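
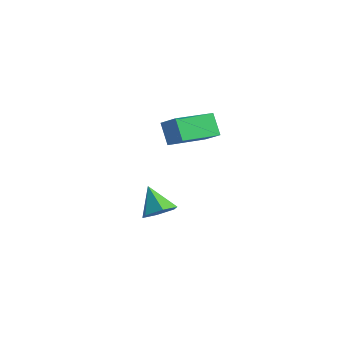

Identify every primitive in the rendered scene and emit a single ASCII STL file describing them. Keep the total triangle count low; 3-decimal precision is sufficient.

solid 
facet normal 0.644 -0.081 -0.761
outer loop
vertex -1.227 -1.454 -3.421
vertex -1.796 -2.026 -3.841
vertex -1.859 -1.131 -3.99
endloop
endfacet
facet normal 0.009 0.874 0.486
outer loop
vertex -1.227 -1.454 -3.421
vertex -1.859 -1.131 -3.99
vertex -2.844 -1.894 -2.599
endloop
endfacet
facet normal 0.642 -0.082 -0.762
outer loop
vertex -1.859 -1.131 -3.99
vertex -1.796 -2.026 -3.841
vertex -2.429 -1.704 -4.409
endloop
endfacet
facet normal -0.677 0.731 -0.079
outer loop
vertex -1.859 -1.131 -3.99
vertex -2.429 -1.704 -4.409
vertex -2.844 -1.894 -2.599
endloop
endfacet
facet normal 0.642 -0.082 -0.762
outer loop
vertex -2.429 -1.704 -4.409
vertex -1.796 -2.026 -3.841
vertex -2.366 -2.599 -4.26
endloop
endfacet
facet normal -0.967 -0.107 -0.233
outer loop
vertex -2.429 -1.704 -4.409
vertex -2.366 -2.599 -4.26
vertex -2.844 -1.894 -2.599
endloop
endfacet
facet normal 0.643 -0.082 -0.762
outer loop
vertex -2.366 -2.599 -4.26
vertex -1.796 -2.026 -3.841
vertex -1.733 -2.922 -3.691
endloop
endfacet
facet normal -0.569 -0.803 0.177
outer loop
vertex -2.366 -2.599 -4.26
vertex -1.733 -2.922 -3.691
vertex -2.844 -1.894 -2.599
endloop
endfacet
facet normal 0.643 -0.082 -0.762
outer loop
vertex -1.733 -2.922 -3.691
vertex -1.796 -2.026 -3.841
vertex -1.163 -2.349 -3.272
endloop
endfacet
facet normal 0.118 -0.660 0.742
outer loop
vertex -1.733 -2.922 -3.691
vertex -1.163 -2.349 -3.272
vertex -2.844 -1.894 -2.599
endloop
endfacet
facet normal 0.643 -0.081 -0.761
outer loop
vertex -1.163 -2.349 -3.272
vertex -1.796 -2.026 -3.841
vertex -1.227 -1.454 -3.421
endloop
endfacet
facet normal 0.407 0.178 0.896
outer loop
vertex -1.163 -2.349 -3.272
vertex -1.227 -1.454 -3.421
vertex -2.844 -1.894 -2.599
endloop
endfacet
facet normal -0.834 -0.038 -0.550
outer loop
vertex -0.95 -2.637 2.537
vertex -0.863 -0.537 2.258
vertex -0.241 -2.808 1.473
endloop
endfacet
facet normal -0.041 -0.990 0.132
outer loop
vertex 0.743 -2.763 2.122
vertex -0.95 -2.637 2.537
vertex -0.241 -2.808 1.473
endloop
endfacet
facet normal -0.834 -0.038 -0.550
outer loop
vertex -0.241 -2.808 1.473
vertex -0.863 -0.537 2.258
vertex -0.154 -0.708 1.194
endloop
endfacet
facet normal 0.550 -0.132 -0.825
outer loop
vertex -0.154 -0.708 1.194
vertex 0.743 -2.763 2.122
vertex -0.241 -2.808 1.473
endloop
endfacet
facet normal -0.550 0.132 0.825
outer loop
vertex -0.95 -2.637 2.537
vertex 0.121 -0.492 2.907
vertex -0.863 -0.537 2.258
endloop
endfacet
facet normal -0.041 -0.990 0.132
outer loop
vertex 0.034 -2.592 3.186
vertex -0.95 -2.637 2.537
vertex 0.743 -2.763 2.122
endloop
endfacet
facet normal -0.550 0.132 0.825
outer loop
vertex 0.034 -2.592 3.186
vertex 0.121 -0.492 2.907
vertex -0.95 -2.637 2.537
endloop
endfacet
facet normal 0.041 0.990 -0.132
outer loop
vertex -0.863 -0.537 2.258
vertex 0.121 -0.492 2.907
vertex -0.154 -0.708 1.194
endloop
endfacet
facet normal 0.550 -0.132 -0.825
outer loop
vertex 0.83 -0.663 1.843
vertex 0.743 -2.763 2.122
vertex -0.154 -0.708 1.194
endloop
endfacet
facet normal 0.041 0.990 -0.132
outer loop
vertex -0.154 -0.708 1.194
vertex 0.121 -0.492 2.907
vertex 0.83 -0.663 1.843
endloop
endfacet
facet normal 0.834 0.038 0.550
outer loop
vertex 0.83 -0.663 1.843
vertex 0.034 -2.592 3.186
vertex 0.743 -2.763 2.122
endloop
endfacet
facet normal 0.834 0.038 0.550
outer loop
vertex 0.121 -0.492 2.907
vertex 0.034 -2.592 3.186
vertex 0.83 -0.663 1.843
endloop
endfacet

endsolid


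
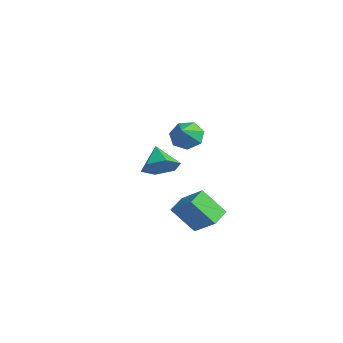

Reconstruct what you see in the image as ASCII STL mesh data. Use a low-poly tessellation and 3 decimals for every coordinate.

solid 
facet normal -0.483 -0.463 0.743
outer loop
vertex 3.632 -0.191 -1.788
vertex 3.139 0.764 -1.513
vertex 2.365 -0.544 -2.833
endloop
endfacet
facet normal 0.444 -0.861 -0.248
outer loop
vertex 3.221 0.276 -4.147
vertex 3.632 -0.191 -1.788
vertex 2.365 -0.544 -2.833
endloop
endfacet
facet normal -0.483 -0.463 0.743
outer loop
vertex 2.365 -0.544 -2.833
vertex 3.139 0.764 -1.513
vertex 1.872 0.411 -2.558
endloop
endfacet
facet normal -0.754 -0.210 -0.622
outer loop
vertex 1.872 0.411 -2.558
vertex 3.221 0.276 -4.147
vertex 2.365 -0.544 -2.833
endloop
endfacet
facet normal 0.754 0.210 0.622
outer loop
vertex 3.632 -0.191 -1.788
vertex 3.995 1.584 -2.827
vertex 3.139 0.764 -1.513
endloop
endfacet
facet normal 0.444 -0.861 -0.248
outer loop
vertex 4.488 0.629 -3.102
vertex 3.632 -0.191 -1.788
vertex 3.221 0.276 -4.147
endloop
endfacet
facet normal 0.754 0.210 0.622
outer loop
vertex 4.488 0.629 -3.102
vertex 3.995 1.584 -2.827
vertex 3.632 -0.191 -1.788
endloop
endfacet
facet normal -0.444 0.861 0.248
outer loop
vertex 3.139 0.764 -1.513
vertex 3.995 1.584 -2.827
vertex 1.872 0.411 -2.558
endloop
endfacet
facet normal -0.754 -0.210 -0.622
outer loop
vertex 2.728 1.231 -3.872
vertex 3.221 0.276 -4.147
vertex 1.872 0.411 -2.558
endloop
endfacet
facet normal -0.444 0.861 0.248
outer loop
vertex 1.872 0.411 -2.558
vertex 3.995 1.584 -2.827
vertex 2.728 1.231 -3.872
endloop
endfacet
facet normal 0.483 0.463 -0.743
outer loop
vertex 2.728 1.231 -3.872
vertex 4.488 0.629 -3.102
vertex 3.221 0.276 -4.147
endloop
endfacet
facet normal 0.483 0.463 -0.743
outer loop
vertex 3.995 1.584 -2.827
vertex 4.488 0.629 -3.102
vertex 2.728 1.231 -3.872
endloop
endfacet
facet normal -0.512 0.568 -0.645
outer loop
vertex -2.165 4.112 -1.552
vertex -2.971 3.749 -1.232
vertex -2.509 4.509 -0.929
endloop
endfacet
facet normal 0.906 0.266 0.330
outer loop
vertex -2.165 4.112 -1.552
vertex -2.509 4.509 -0.929
vertex -2.269 2.971 -0.348
endloop
endfacet
facet normal -0.512 0.568 -0.645
outer loop
vertex -2.509 4.509 -0.929
vertex -2.971 3.749 -1.232
vertex -3.201 4.335 -0.533
endloop
endfacet
facet normal 0.386 0.378 0.841
outer loop
vertex -2.509 4.509 -0.929
vertex -3.201 4.335 -0.533
vertex -2.269 2.971 -0.348
endloop
endfacet
facet normal -0.512 0.568 -0.644
outer loop
vertex -3.201 4.335 -0.533
vertex -2.971 3.749 -1.232
vertex -3.719 3.719 -0.664
endloop
endfacet
facet normal -0.223 -0.020 0.975
outer loop
vertex -3.201 4.335 -0.533
vertex -3.719 3.719 -0.664
vertex -2.269 2.971 -0.348
endloop
endfacet
facet normal -0.512 0.567 -0.645
outer loop
vertex -3.719 3.719 -0.664
vertex -2.971 3.749 -1.232
vertex -3.674 3.125 -1.222
endloop
endfacet
facet normal -0.460 -0.626 0.629
outer loop
vertex -3.719 3.719 -0.664
vertex -3.674 3.125 -1.222
vertex -2.269 2.971 -0.348
endloop
endfacet
facet normal -0.512 0.567 -0.645
outer loop
vertex -3.674 3.125 -1.222
vertex -2.971 3.749 -1.232
vertex -3.099 3.002 -1.787
endloop
endfacet
facet normal -0.148 -0.987 0.064
outer loop
vertex -3.674 3.125 -1.222
vertex -3.099 3.002 -1.787
vertex -2.269 2.971 -0.348
endloop
endfacet
facet normal -0.512 0.567 -0.645
outer loop
vertex -3.099 3.002 -1.787
vertex -2.971 3.749 -1.232
vertex -2.428 3.44 -1.934
endloop
endfacet
facet normal 0.477 -0.829 -0.293
outer loop
vertex -3.099 3.002 -1.787
vertex -2.428 3.44 -1.934
vertex -2.269 2.971 -0.348
endloop
endfacet
facet normal -0.512 0.567 -0.645
outer loop
vertex -2.428 3.44 -1.934
vertex -2.971 3.749 -1.232
vertex -2.165 4.112 -1.552
endloop
endfacet
facet normal 0.947 -0.271 -0.175
outer loop
vertex -2.428 3.44 -1.934
vertex -2.165 4.112 -1.552
vertex -2.269 2.971 -0.348
endloop
endfacet
facet normal 0.752 -0.263 -0.604
outer loop
vertex 3.918 -1.709 1.597
vertex 3.32 -1.665 0.834
vertex 3.816 -0.878 1.108
endloop
endfacet
facet normal 0.174 0.515 0.839
outer loop
vertex 3.918 -1.709 1.597
vertex 3.816 -0.878 1.108
vertex 2.26 -1.295 1.686
endloop
endfacet
facet normal 0.752 -0.263 -0.604
outer loop
vertex 3.816 -0.878 1.108
vertex 3.32 -1.665 0.834
vertex 3.218 -0.834 0.345
endloop
endfacet
facet normal -0.184 0.962 0.200
outer loop
vertex 3.816 -0.878 1.108
vertex 3.218 -0.834 0.345
vertex 2.26 -1.295 1.686
endloop
endfacet
facet normal 0.753 -0.263 -0.604
outer loop
vertex 3.218 -0.834 0.345
vertex 3.32 -1.665 0.834
vertex 2.723 -1.622 0.071
endloop
endfacet
facet normal -0.743 0.582 -0.331
outer loop
vertex 3.218 -0.834 0.345
vertex 2.723 -1.622 0.071
vertex 2.26 -1.295 1.686
endloop
endfacet
facet normal 0.753 -0.263 -0.604
outer loop
vertex 2.723 -1.622 0.071
vertex 3.32 -1.665 0.834
vertex 2.825 -2.453 0.56
endloop
endfacet
facet normal -0.944 -0.246 -0.221
outer loop
vertex 2.723 -1.622 0.071
vertex 2.825 -2.453 0.56
vertex 2.26 -1.295 1.686
endloop
endfacet
facet normal 0.752 -0.263 -0.604
outer loop
vertex 2.825 -2.453 0.56
vertex 3.32 -1.665 0.834
vertex 3.422 -2.497 1.323
endloop
endfacet
facet normal -0.586 -0.693 0.419
outer loop
vertex 2.825 -2.453 0.56
vertex 3.422 -2.497 1.323
vertex 2.26 -1.295 1.686
endloop
endfacet
facet normal 0.752 -0.263 -0.604
outer loop
vertex 3.422 -2.497 1.323
vertex 3.32 -1.665 0.834
vertex 3.918 -1.709 1.597
endloop
endfacet
facet normal -0.027 -0.313 0.949
outer loop
vertex 3.422 -2.497 1.323
vertex 3.918 -1.709 1.597
vertex 2.26 -1.295 1.686
endloop
endfacet

endsolid


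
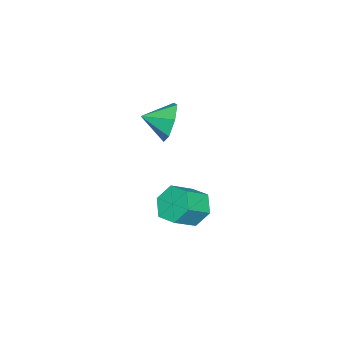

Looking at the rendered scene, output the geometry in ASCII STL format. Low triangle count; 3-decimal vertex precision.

solid 
facet normal -0.759 0.355 -0.546
outer loop
vertex -3.367 3.173 -2.611
vertex -3.7 3.673 -1.824
vertex -3.055 4.098 -2.444
endloop
endfacet
facet normal 0.570 -0.044 -0.820
outer loop
vertex -3.367 3.173 -2.611
vertex -3.055 4.098 -2.444
vertex -2.328 2.687 -1.863
endloop
endfacet
facet normal 0.569 -0.045 -0.821
outer loop
vertex -2.328 2.687 -1.863
vertex -3.055 4.098 -2.444
vertex -2.015 3.611 -1.696
endloop
endfacet
facet normal 0.759 -0.356 0.546
outer loop
vertex -2.328 2.687 -1.863
vertex -2.015 3.611 -1.696
vertex -2.66 3.187 -1.076
endloop
endfacet
facet normal -0.759 0.355 -0.546
outer loop
vertex -3.055 4.098 -2.444
vertex -3.7 3.673 -1.824
vertex -3.387 4.598 -1.657
endloop
endfacet
facet normal 0.558 0.786 -0.264
outer loop
vertex -3.055 4.098 -2.444
vertex -3.387 4.598 -1.657
vertex -2.015 3.611 -1.696
endloop
endfacet
facet normal 0.558 0.787 -0.263
outer loop
vertex -2.015 3.611 -1.696
vertex -3.387 4.598 -1.657
vertex -2.348 4.111 -0.909
endloop
endfacet
facet normal 0.759 -0.355 0.546
outer loop
vertex -2.015 3.611 -1.696
vertex -2.348 4.111 -0.909
vertex -2.66 3.187 -1.076
endloop
endfacet
facet normal -0.759 0.355 -0.546
outer loop
vertex -3.387 4.598 -1.657
vertex -3.7 3.673 -1.824
vertex -4.032 4.173 -1.037
endloop
endfacet
facet normal -0.012 0.830 0.557
outer loop
vertex -3.387 4.598 -1.657
vertex -4.032 4.173 -1.037
vertex -2.348 4.111 -0.909
endloop
endfacet
facet normal -0.012 0.831 0.556
outer loop
vertex -2.348 4.111 -0.909
vertex -4.032 4.173 -1.037
vertex -2.993 3.687 -0.289
endloop
endfacet
facet normal 0.759 -0.355 0.546
outer loop
vertex -2.348 4.111 -0.909
vertex -2.993 3.687 -0.289
vertex -2.66 3.187 -1.076
endloop
endfacet
facet normal -0.759 0.356 -0.546
outer loop
vertex -4.032 4.173 -1.037
vertex -3.7 3.673 -1.824
vertex -4.345 3.249 -1.204
endloop
endfacet
facet normal -0.570 0.045 0.821
outer loop
vertex -4.032 4.173 -1.037
vertex -4.345 3.249 -1.204
vertex -2.993 3.687 -0.289
endloop
endfacet
facet normal -0.570 0.044 0.821
outer loop
vertex -2.993 3.687 -0.289
vertex -4.345 3.249 -1.204
vertex -3.305 2.762 -0.456
endloop
endfacet
facet normal 0.759 -0.355 0.546
outer loop
vertex -2.993 3.687 -0.289
vertex -3.305 2.762 -0.456
vertex -2.66 3.187 -1.076
endloop
endfacet
facet normal -0.759 0.355 -0.546
outer loop
vertex -4.345 3.249 -1.204
vertex -3.7 3.673 -1.824
vertex -4.012 2.749 -1.991
endloop
endfacet
facet normal -0.558 -0.787 0.264
outer loop
vertex -4.345 3.249 -1.204
vertex -4.012 2.749 -1.991
vertex -3.305 2.762 -0.456
endloop
endfacet
facet normal -0.559 -0.786 0.264
outer loop
vertex -3.305 2.762 -0.456
vertex -4.012 2.749 -1.991
vertex -2.973 2.262 -1.243
endloop
endfacet
facet normal 0.759 -0.355 0.546
outer loop
vertex -3.305 2.762 -0.456
vertex -2.973 2.262 -1.243
vertex -2.66 3.187 -1.076
endloop
endfacet
facet normal -0.759 0.355 -0.546
outer loop
vertex -4.012 2.749 -1.991
vertex -3.7 3.673 -1.824
vertex -3.367 3.173 -2.611
endloop
endfacet
facet normal 0.011 -0.831 -0.556
outer loop
vertex -4.012 2.749 -1.991
vertex -3.367 3.173 -2.611
vertex -2.973 2.262 -1.243
endloop
endfacet
facet normal 0.012 -0.831 -0.557
outer loop
vertex -2.973 2.262 -1.243
vertex -3.367 3.173 -2.611
vertex -2.328 2.687 -1.863
endloop
endfacet
facet normal 0.759 -0.355 0.546
outer loop
vertex -2.973 2.262 -1.243
vertex -2.328 2.687 -1.863
vertex -2.66 3.187 -1.076
endloop
endfacet
facet normal -0.460 0.841 -0.285
outer loop
vertex -2.935 2.625 2.548
vertex -3.513 2.614 3.449
vertex -2.563 3.074 3.271
endloop
endfacet
facet normal 0.909 -0.313 -0.273
outer loop
vertex -2.935 2.625 2.548
vertex -2.563 3.074 3.271
vertex -2.927 1.546 3.811
endloop
endfacet
facet normal -0.460 0.840 -0.286
outer loop
vertex -2.563 3.074 3.271
vertex -3.513 2.614 3.449
vertex -2.907 3.177 4.128
endloop
endfacet
facet normal 0.921 -0.085 0.380
outer loop
vertex -2.563 3.074 3.271
vertex -2.907 3.177 4.128
vertex -2.927 1.546 3.811
endloop
endfacet
facet normal -0.462 0.840 -0.285
outer loop
vertex -2.907 3.177 4.128
vertex -3.513 2.614 3.449
vertex -3.706 2.855 4.473
endloop
endfacet
facet normal 0.449 -0.176 0.876
outer loop
vertex -2.907 3.177 4.128
vertex -3.706 2.855 4.473
vertex -2.927 1.546 3.811
endloop
endfacet
facet normal -0.461 0.840 -0.285
outer loop
vertex -3.706 2.855 4.473
vertex -3.513 2.614 3.449
vertex -4.36 2.352 4.047
endloop
endfacet
facet normal -0.152 -0.516 0.843
outer loop
vertex -3.706 2.855 4.473
vertex -4.36 2.352 4.047
vertex -2.927 1.546 3.811
endloop
endfacet
facet normal -0.461 0.840 -0.285
outer loop
vertex -4.36 2.352 4.047
vertex -3.513 2.614 3.449
vertex -4.376 2.046 3.171
endloop
endfacet
facet normal -0.428 -0.851 0.305
outer loop
vertex -4.36 2.352 4.047
vertex -4.376 2.046 3.171
vertex -2.927 1.546 3.811
endloop
endfacet
facet normal -0.461 0.840 -0.286
outer loop
vertex -4.376 2.046 3.171
vertex -3.513 2.614 3.449
vertex -3.741 2.167 2.504
endloop
endfacet
facet normal -0.173 -0.927 -0.333
outer loop
vertex -4.376 2.046 3.171
vertex -3.741 2.167 2.504
vertex -2.927 1.546 3.811
endloop
endfacet
facet normal -0.462 0.840 -0.286
outer loop
vertex -3.741 2.167 2.504
vertex -3.513 2.614 3.449
vertex -2.935 2.625 2.548
endloop
endfacet
facet normal 0.423 -0.688 -0.590
outer loop
vertex -3.741 2.167 2.504
vertex -2.935 2.625 2.548
vertex -2.927 1.546 3.811
endloop
endfacet

endsolid


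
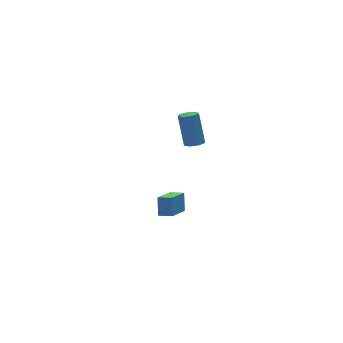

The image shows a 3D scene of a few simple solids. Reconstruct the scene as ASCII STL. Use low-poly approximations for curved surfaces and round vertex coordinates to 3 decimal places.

solid 
facet normal -0.015 -0.411 -0.912
outer loop
vertex 0.414 2.616 2.307
vertex -0.155 2.477 2.379
vertex 0.077 2.97 2.153
endloop
endfacet
facet normal 0.753 0.596 -0.279
outer loop
vertex 0.414 2.616 2.307
vertex 0.077 2.97 2.153
vertex 0.443 3.443 4.15
endloop
endfacet
facet normal 0.754 0.594 -0.279
outer loop
vertex 0.443 3.443 4.15
vertex 0.077 2.97 2.153
vertex 0.107 3.797 3.996
endloop
endfacet
facet normal 0.013 0.409 0.912
outer loop
vertex 0.443 3.443 4.15
vertex 0.107 3.797 3.996
vertex -0.125 3.303 4.221
endloop
endfacet
facet normal -0.016 -0.410 -0.912
outer loop
vertex 0.077 2.97 2.153
vertex -0.155 2.477 2.379
vertex -0.434 2.952 2.17
endloop
endfacet
facet normal -0.046 0.912 -0.408
outer loop
vertex 0.077 2.97 2.153
vertex -0.434 2.952 2.17
vertex 0.107 3.797 3.996
endloop
endfacet
facet normal -0.045 0.912 -0.409
outer loop
vertex 0.107 3.797 3.996
vertex -0.434 2.952 2.17
vertex -0.405 3.779 4.012
endloop
endfacet
facet normal 0.014 0.409 0.912
outer loop
vertex 0.107 3.797 3.996
vertex -0.405 3.779 4.012
vertex -0.125 3.303 4.221
endloop
endfacet
facet normal -0.013 -0.409 -0.912
outer loop
vertex -0.434 2.952 2.17
vertex -0.155 2.477 2.379
vertex -0.735 2.576 2.343
endloop
endfacet
facet normal -0.809 0.541 -0.230
outer loop
vertex -0.434 2.952 2.17
vertex -0.735 2.576 2.343
vertex -0.405 3.779 4.012
endloop
endfacet
facet normal -0.809 0.541 -0.230
outer loop
vertex -0.405 3.779 4.012
vertex -0.735 2.576 2.343
vertex -0.706 3.403 4.186
endloop
endfacet
facet normal 0.016 0.410 0.912
outer loop
vertex -0.405 3.779 4.012
vertex -0.706 3.403 4.186
vertex -0.125 3.303 4.221
endloop
endfacet
facet normal -0.013 -0.409 -0.913
outer loop
vertex -0.735 2.576 2.343
vertex -0.155 2.477 2.379
vertex -0.599 2.125 2.543
endloop
endfacet
facet normal -0.964 -0.237 0.121
outer loop
vertex -0.735 2.576 2.343
vertex -0.599 2.125 2.543
vertex -0.706 3.403 4.186
endloop
endfacet
facet normal -0.964 -0.237 0.121
outer loop
vertex -0.706 3.403 4.186
vertex -0.599 2.125 2.543
vertex -0.57 2.952 4.386
endloop
endfacet
facet normal 0.015 0.409 0.912
outer loop
vertex -0.706 3.403 4.186
vertex -0.57 2.952 4.386
vertex -0.125 3.303 4.221
endloop
endfacet
facet normal -0.012 -0.409 -0.912
outer loop
vertex -0.599 2.125 2.543
vertex -0.155 2.477 2.379
vertex -0.128 1.939 2.62
endloop
endfacet
facet normal -0.393 -0.837 0.382
outer loop
vertex -0.599 2.125 2.543
vertex -0.128 1.939 2.62
vertex -0.57 2.952 4.386
endloop
endfacet
facet normal -0.392 -0.837 0.382
outer loop
vertex -0.57 2.952 4.386
vertex -0.128 1.939 2.62
vertex -0.099 2.766 4.462
endloop
endfacet
facet normal 0.015 0.410 0.912
outer loop
vertex -0.57 2.952 4.386
vertex -0.099 2.766 4.462
vertex -0.125 3.303 4.221
endloop
endfacet
facet normal -0.016 -0.409 -0.912
outer loop
vertex -0.128 1.939 2.62
vertex -0.155 2.477 2.379
vertex 0.323 2.157 2.514
endloop
endfacet
facet normal 0.473 -0.806 0.355
outer loop
vertex -0.128 1.939 2.62
vertex 0.323 2.157 2.514
vertex -0.099 2.766 4.462
endloop
endfacet
facet normal 0.473 -0.807 0.355
outer loop
vertex -0.099 2.766 4.462
vertex 0.323 2.157 2.514
vertex 0.352 2.984 4.357
endloop
endfacet
facet normal 0.014 0.410 0.912
outer loop
vertex -0.099 2.766 4.462
vertex 0.352 2.984 4.357
vertex -0.125 3.303 4.221
endloop
endfacet
facet normal -0.016 -0.408 -0.913
outer loop
vertex 0.323 2.157 2.514
vertex -0.155 2.477 2.379
vertex 0.414 2.616 2.307
endloop
endfacet
facet normal 0.984 -0.168 0.060
outer loop
vertex 0.323 2.157 2.514
vertex 0.414 2.616 2.307
vertex 0.352 2.984 4.357
endloop
endfacet
facet normal 0.984 -0.168 0.060
outer loop
vertex 0.352 2.984 4.357
vertex 0.414 2.616 2.307
vertex 0.443 3.443 4.15
endloop
endfacet
facet normal 0.013 0.409 0.912
outer loop
vertex 0.352 2.984 4.357
vertex 0.443 3.443 4.15
vertex -0.125 3.303 4.221
endloop
endfacet
facet normal -0.656 -0.593 0.466
outer loop
vertex -1.069 3.389 -2.593
vertex -1.688 3.949 -2.752
vertex -1.31 2.82 -3.657
endloop
endfacet
facet normal 0.729 -0.659 0.187
outer loop
vertex 0.028 4.031 -4.608
vertex -1.069 3.389 -2.593
vertex -1.31 2.82 -3.657
endloop
endfacet
facet normal -0.656 -0.593 0.466
outer loop
vertex -1.31 2.82 -3.657
vertex -1.688 3.949 -2.752
vertex -1.93 3.381 -3.816
endloop
endfacet
facet normal -0.196 -0.462 -0.865
outer loop
vertex -1.93 3.381 -3.816
vertex 0.028 4.031 -4.608
vertex -1.31 2.82 -3.657
endloop
endfacet
facet normal 0.196 0.462 0.865
outer loop
vertex -1.069 3.389 -2.593
vertex -0.35 5.16 -3.703
vertex -1.688 3.949 -2.752
endloop
endfacet
facet normal 0.728 -0.659 0.186
outer loop
vertex 0.27 4.599 -3.544
vertex -1.069 3.389 -2.593
vertex 0.028 4.031 -4.608
endloop
endfacet
facet normal 0.196 0.462 0.865
outer loop
vertex 0.27 4.599 -3.544
vertex -0.35 5.16 -3.703
vertex -1.069 3.389 -2.593
endloop
endfacet
facet normal -0.729 0.659 -0.186
outer loop
vertex -1.688 3.949 -2.752
vertex -0.35 5.16 -3.703
vertex -1.93 3.381 -3.816
endloop
endfacet
facet normal -0.196 -0.462 -0.865
outer loop
vertex -0.591 4.591 -4.767
vertex 0.028 4.031 -4.608
vertex -1.93 3.381 -3.816
endloop
endfacet
facet normal -0.729 0.659 -0.187
outer loop
vertex -1.93 3.381 -3.816
vertex -0.35 5.16 -3.703
vertex -0.591 4.591 -4.767
endloop
endfacet
facet normal 0.656 0.593 -0.466
outer loop
vertex -0.591 4.591 -4.767
vertex 0.27 4.599 -3.544
vertex 0.028 4.031 -4.608
endloop
endfacet
facet normal 0.656 0.593 -0.466
outer loop
vertex -0.35 5.16 -3.703
vertex 0.27 4.599 -3.544
vertex -0.591 4.591 -4.767
endloop
endfacet

endsolid


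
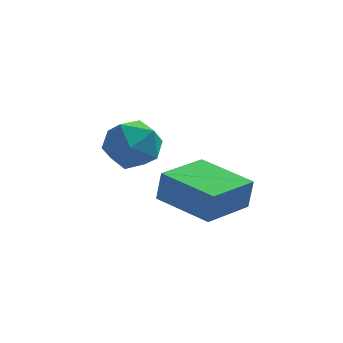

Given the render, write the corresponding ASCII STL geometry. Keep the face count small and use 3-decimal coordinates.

solid 
facet normal -0.410 0.478 0.777
outer loop
vertex -4.15 -0.232 -2.143
vertex -3.658 -0.998 -1.412
vertex -3.087 -0.025 -1.709
endloop
endfacet
facet normal -0.279 0.930 0.240
outer loop
vertex -4.15 -0.232 -2.143
vertex -3.087 -0.025 -1.709
vertex -3.312 0.197 -2.833
endloop
endfacet
facet normal -0.633 0.698 -0.335
outer loop
vertex -4.15 -0.232 -2.143
vertex -3.312 0.197 -2.833
vertex -4.023 -0.639 -3.23
endloop
endfacet
facet normal -0.983 0.103 -0.153
outer loop
vertex -4.15 -0.232 -2.143
vertex -4.023 -0.639 -3.23
vertex -4.237 -1.377 -2.352
endloop
endfacet
facet normal -0.845 -0.033 0.534
outer loop
vertex -4.15 -0.232 -2.143
vertex -4.237 -1.377 -2.352
vertex -3.658 -0.998 -1.412
endloop
endfacet
facet normal 0.419 0.903 0.095
outer loop
vertex -3.312 0.197 -2.833
vertex -3.087 -0.025 -1.709
vertex -2.303 -0.303 -2.528
endloop
endfacet
facet normal 0.207 0.172 0.963
outer loop
vertex -3.087 -0.025 -1.709
vertex -3.658 -0.998 -1.412
vertex -2.517 -1.041 -1.65
endloop
endfacet
facet normal -0.497 -0.655 0.570
outer loop
vertex -3.658 -0.998 -1.412
vertex -4.237 -1.377 -2.352
vertex -3.228 -1.877 -2.047
endloop
endfacet
facet normal -0.720 -0.435 -0.541
outer loop
vertex -4.237 -1.377 -2.352
vertex -4.023 -0.639 -3.23
vertex -3.453 -1.655 -3.171
endloop
endfacet
facet normal -0.154 0.528 -0.835
outer loop
vertex -4.023 -0.639 -3.23
vertex -3.312 0.197 -2.833
vertex -2.882 -0.682 -3.468
endloop
endfacet
facet normal 0.983 -0.103 0.153
outer loop
vertex -2.39 -1.448 -2.737
vertex -2.303 -0.303 -2.528
vertex -2.517 -1.041 -1.65
endloop
endfacet
facet normal 0.633 -0.698 0.335
outer loop
vertex -2.39 -1.448 -2.737
vertex -2.517 -1.041 -1.65
vertex -3.228 -1.877 -2.047
endloop
endfacet
facet normal 0.279 -0.930 -0.240
outer loop
vertex -2.39 -1.448 -2.737
vertex -3.228 -1.877 -2.047
vertex -3.453 -1.655 -3.171
endloop
endfacet
facet normal 0.410 -0.478 -0.777
outer loop
vertex -2.39 -1.448 -2.737
vertex -3.453 -1.655 -3.171
vertex -2.882 -0.682 -3.468
endloop
endfacet
facet normal 0.845 0.033 -0.534
outer loop
vertex -2.39 -1.448 -2.737
vertex -2.882 -0.682 -3.468
vertex -2.303 -0.303 -2.528
endloop
endfacet
facet normal 0.720 0.435 0.541
outer loop
vertex -2.517 -1.041 -1.65
vertex -2.303 -0.303 -2.528
vertex -3.087 -0.025 -1.709
endloop
endfacet
facet normal 0.154 -0.528 0.835
outer loop
vertex -3.228 -1.877 -2.047
vertex -2.517 -1.041 -1.65
vertex -3.658 -0.998 -1.412
endloop
endfacet
facet normal -0.419 -0.903 -0.095
outer loop
vertex -3.453 -1.655 -3.171
vertex -3.228 -1.877 -2.047
vertex -4.237 -1.377 -2.352
endloop
endfacet
facet normal -0.207 -0.172 -0.963
outer loop
vertex -2.882 -0.682 -3.468
vertex -3.453 -1.655 -3.171
vertex -4.023 -0.639 -3.23
endloop
endfacet
facet normal 0.497 0.655 -0.570
outer loop
vertex -2.303 -0.303 -2.528
vertex -2.882 -0.682 -3.468
vertex -3.312 0.197 -2.833
endloop
endfacet
facet normal -0.789 0.607 0.096
outer loop
vertex -2.063 -3.897 -2.05
vertex -0.865 -2.308 -2.251
vertex -2.222 -3.922 -3.199
endloop
endfacet
facet normal -0.599 -0.794 0.100
outer loop
vertex -0.495 -5.252 -3.409
vertex -2.063 -3.897 -2.05
vertex -2.222 -3.922 -3.199
endloop
endfacet
facet normal -0.789 0.607 0.096
outer loop
vertex -2.222 -3.922 -3.199
vertex -0.865 -2.308 -2.251
vertex -1.024 -2.333 -3.4
endloop
endfacet
facet normal -0.137 -0.022 -0.990
outer loop
vertex -1.024 -2.333 -3.4
vertex -0.495 -5.252 -3.409
vertex -2.222 -3.922 -3.199
endloop
endfacet
facet normal 0.137 0.022 0.990
outer loop
vertex -2.063 -3.897 -2.05
vertex 0.862 -3.638 -2.461
vertex -0.865 -2.308 -2.251
endloop
endfacet
facet normal -0.599 -0.794 0.100
outer loop
vertex -0.336 -5.227 -2.26
vertex -2.063 -3.897 -2.05
vertex -0.495 -5.252 -3.409
endloop
endfacet
facet normal 0.137 0.022 0.990
outer loop
vertex -0.336 -5.227 -2.26
vertex 0.862 -3.638 -2.461
vertex -2.063 -3.897 -2.05
endloop
endfacet
facet normal 0.599 0.794 -0.100
outer loop
vertex -0.865 -2.308 -2.251
vertex 0.862 -3.638 -2.461
vertex -1.024 -2.333 -3.4
endloop
endfacet
facet normal -0.137 -0.022 -0.990
outer loop
vertex 0.703 -3.663 -3.61
vertex -0.495 -5.252 -3.409
vertex -1.024 -2.333 -3.4
endloop
endfacet
facet normal 0.599 0.794 -0.100
outer loop
vertex -1.024 -2.333 -3.4
vertex 0.862 -3.638 -2.461
vertex 0.703 -3.663 -3.61
endloop
endfacet
facet normal 0.789 -0.607 -0.096
outer loop
vertex 0.703 -3.663 -3.61
vertex -0.336 -5.227 -2.26
vertex -0.495 -5.252 -3.409
endloop
endfacet
facet normal 0.789 -0.607 -0.096
outer loop
vertex 0.862 -3.638 -2.461
vertex -0.336 -5.227 -2.26
vertex 0.703 -3.663 -3.61
endloop
endfacet

endsolid


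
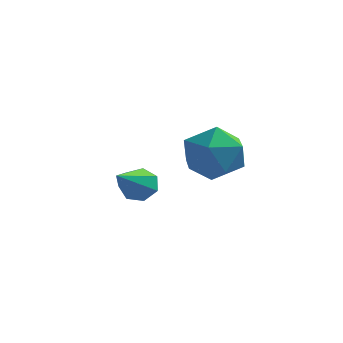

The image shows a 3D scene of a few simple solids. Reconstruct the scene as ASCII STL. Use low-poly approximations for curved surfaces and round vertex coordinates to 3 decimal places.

solid 
facet normal -0.060 0.998 0.016
outer loop
vertex 2.733 2.352 2.756
vertex 2.237 2.307 3.682
vertex 3.286 2.371 3.65
endloop
endfacet
facet normal 0.521 0.784 -0.339
outer loop
vertex 2.733 2.352 2.756
vertex 3.286 2.371 3.65
vertex 3.622 1.796 2.836
endloop
endfacet
facet normal 0.308 0.367 -0.878
outer loop
vertex 2.733 2.352 2.756
vertex 3.622 1.796 2.836
vertex 2.78 1.376 2.365
endloop
endfacet
facet normal -0.404 0.323 -0.856
outer loop
vertex 2.733 2.352 2.756
vertex 2.78 1.376 2.365
vertex 1.924 1.693 2.889
endloop
endfacet
facet normal -0.631 0.714 -0.303
outer loop
vertex 2.733 2.352 2.756
vertex 1.924 1.693 2.889
vertex 2.237 2.307 3.682
endloop
endfacet
facet normal 0.916 0.388 0.104
outer loop
vertex 3.622 1.796 2.836
vertex 3.286 2.371 3.65
vertex 3.676 1.407 3.811
endloop
endfacet
facet normal -0.024 0.735 0.678
outer loop
vertex 3.286 2.371 3.65
vertex 2.237 2.307 3.682
vertex 2.82 1.724 4.335
endloop
endfacet
facet normal -0.948 0.274 0.162
outer loop
vertex 2.237 2.307 3.682
vertex 1.924 1.693 2.889
vertex 1.978 1.304 3.864
endloop
endfacet
facet normal -0.580 -0.357 -0.732
outer loop
vertex 1.924 1.693 2.889
vertex 2.78 1.376 2.365
vertex 2.314 0.729 3.05
endloop
endfacet
facet normal 0.573 -0.287 -0.768
outer loop
vertex 2.78 1.376 2.365
vertex 3.622 1.796 2.836
vertex 3.363 0.793 3.018
endloop
endfacet
facet normal 0.404 -0.323 0.856
outer loop
vertex 2.867 0.748 3.944
vertex 3.676 1.407 3.811
vertex 2.82 1.724 4.335
endloop
endfacet
facet normal -0.308 -0.367 0.878
outer loop
vertex 2.867 0.748 3.944
vertex 2.82 1.724 4.335
vertex 1.978 1.304 3.864
endloop
endfacet
facet normal -0.521 -0.784 0.339
outer loop
vertex 2.867 0.748 3.944
vertex 1.978 1.304 3.864
vertex 2.314 0.729 3.05
endloop
endfacet
facet normal 0.060 -0.998 -0.016
outer loop
vertex 2.867 0.748 3.944
vertex 2.314 0.729 3.05
vertex 3.363 0.793 3.018
endloop
endfacet
facet normal 0.631 -0.714 0.303
outer loop
vertex 2.867 0.748 3.944
vertex 3.363 0.793 3.018
vertex 3.676 1.407 3.811
endloop
endfacet
facet normal 0.580 0.357 0.732
outer loop
vertex 2.82 1.724 4.335
vertex 3.676 1.407 3.811
vertex 3.286 2.371 3.65
endloop
endfacet
facet normal -0.573 0.287 0.768
outer loop
vertex 1.978 1.304 3.864
vertex 2.82 1.724 4.335
vertex 2.237 2.307 3.682
endloop
endfacet
facet normal -0.916 -0.388 -0.104
outer loop
vertex 2.314 0.729 3.05
vertex 1.978 1.304 3.864
vertex 1.924 1.693 2.889
endloop
endfacet
facet normal 0.024 -0.735 -0.678
outer loop
vertex 3.363 0.793 3.018
vertex 2.314 0.729 3.05
vertex 2.78 1.376 2.365
endloop
endfacet
facet normal 0.948 -0.274 -0.162
outer loop
vertex 3.676 1.407 3.811
vertex 3.363 0.793 3.018
vertex 3.622 1.796 2.836
endloop
endfacet
facet normal 0.045 0.823 -0.567
outer loop
vertex -0.093 5.069 0.335
vertex -0.62 4.854 -0.019
vertex -0.614 5.234 0.533
endloop
endfacet
facet normal 0.412 0.251 0.876
outer loop
vertex -0.093 5.069 0.335
vertex -0.614 5.234 0.533
vertex -0.72 3.086 1.199
endloop
endfacet
facet normal 0.047 0.823 -0.567
outer loop
vertex -0.614 5.234 0.533
vertex -0.62 4.854 -0.019
vertex -1.14 5.114 0.315
endloop
endfacet
facet normal -0.422 0.287 0.860
outer loop
vertex -0.614 5.234 0.533
vertex -1.14 5.114 0.315
vertex -0.72 3.086 1.199
endloop
endfacet
facet normal 0.047 0.822 -0.567
outer loop
vertex -1.14 5.114 0.315
vertex -0.62 4.854 -0.019
vertex -1.274 4.798 -0.154
endloop
endfacet
facet normal -0.948 -0.061 0.312
outer loop
vertex -1.14 5.114 0.315
vertex -1.274 4.798 -0.154
vertex -0.72 3.086 1.199
endloop
endfacet
facet normal 0.046 0.823 -0.566
outer loop
vertex -1.274 4.798 -0.154
vertex -0.62 4.854 -0.019
vertex -0.916 4.525 -0.522
endloop
endfacet
facet normal -0.770 -0.530 -0.356
outer loop
vertex -1.274 4.798 -0.154
vertex -0.916 4.525 -0.522
vertex -0.72 3.086 1.199
endloop
endfacet
facet normal 0.046 0.823 -0.566
outer loop
vertex -0.916 4.525 -0.522
vertex -0.62 4.854 -0.019
vertex -0.335 4.5 -0.511
endloop
endfacet
facet normal -0.021 -0.768 -0.640
outer loop
vertex -0.916 4.525 -0.522
vertex -0.335 4.5 -0.511
vertex -0.72 3.086 1.199
endloop
endfacet
facet normal 0.046 0.823 -0.566
outer loop
vertex -0.335 4.5 -0.511
vertex -0.62 4.854 -0.019
vertex 0.031 4.742 -0.129
endloop
endfacet
facet normal 0.734 -0.595 -0.327
outer loop
vertex -0.335 4.5 -0.511
vertex 0.031 4.742 -0.129
vertex -0.72 3.086 1.199
endloop
endfacet
facet normal 0.046 0.822 -0.567
outer loop
vertex 0.031 4.742 -0.129
vertex -0.62 4.854 -0.019
vertex -0.093 5.069 0.335
endloop
endfacet
facet normal 0.927 -0.142 0.348
outer loop
vertex 0.031 4.742 -0.129
vertex -0.093 5.069 0.335
vertex -0.72 3.086 1.199
endloop
endfacet

endsolid


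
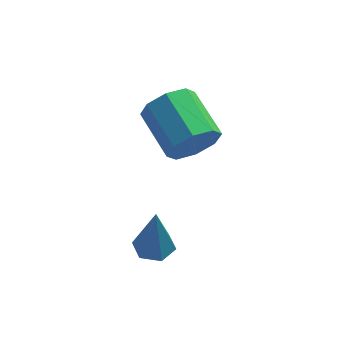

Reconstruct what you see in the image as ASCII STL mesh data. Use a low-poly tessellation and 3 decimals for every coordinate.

solid 
facet normal 0.540 -0.762 -0.358
outer loop
vertex 0.309 0.679 0.648
vertex -0.213 0.641 -0.059
vertex 0.528 1.07 0.145
endloop
endfacet
facet normal 0.777 0.287 0.561
outer loop
vertex 0.309 0.679 0.648
vertex 0.528 1.07 0.145
vertex -0.625 1.997 1.267
endloop
endfacet
facet normal 0.777 0.288 0.560
outer loop
vertex -0.625 1.997 1.267
vertex 0.528 1.07 0.145
vertex -0.407 2.388 0.764
endloop
endfacet
facet normal -0.541 0.761 0.358
outer loop
vertex -0.625 1.997 1.267
vertex -0.407 2.388 0.764
vertex -1.147 1.959 0.559
endloop
endfacet
facet normal 0.540 -0.762 -0.358
outer loop
vertex 0.528 1.07 0.145
vertex -0.213 0.641 -0.059
vertex 0.313 1.21 -0.477
endloop
endfacet
facet normal 0.779 0.614 -0.131
outer loop
vertex 0.528 1.07 0.145
vertex 0.313 1.21 -0.477
vertex -0.407 2.388 0.764
endloop
endfacet
facet normal 0.779 0.614 -0.131
outer loop
vertex -0.407 2.388 0.764
vertex 0.313 1.21 -0.477
vertex -0.622 2.528 0.141
endloop
endfacet
facet normal -0.541 0.761 0.358
outer loop
vertex -0.407 2.388 0.764
vertex -0.622 2.528 0.141
vertex -1.147 1.959 0.559
endloop
endfacet
facet normal 0.541 -0.762 -0.357
outer loop
vertex 0.313 1.21 -0.477
vertex -0.213 0.641 -0.059
vertex -0.21 1.016 -0.855
endloop
endfacet
facet normal 0.325 0.580 -0.747
outer loop
vertex 0.313 1.21 -0.477
vertex -0.21 1.016 -0.855
vertex -0.622 2.528 0.141
endloop
endfacet
facet normal 0.325 0.580 -0.747
outer loop
vertex -0.622 2.528 0.141
vertex -0.21 1.016 -0.855
vertex -1.145 2.334 -0.237
endloop
endfacet
facet normal -0.541 0.761 0.357
outer loop
vertex -0.622 2.528 0.141
vertex -1.145 2.334 -0.237
vertex -1.147 1.959 0.559
endloop
endfacet
facet normal 0.540 -0.762 -0.357
outer loop
vertex -0.21 1.016 -0.855
vertex -0.213 0.641 -0.059
vertex -0.735 0.603 -0.767
endloop
endfacet
facet normal -0.318 0.208 -0.925
outer loop
vertex -0.21 1.016 -0.855
vertex -0.735 0.603 -0.767
vertex -1.145 2.334 -0.237
endloop
endfacet
facet normal -0.320 0.207 -0.924
outer loop
vertex -1.145 2.334 -0.237
vertex -0.735 0.603 -0.767
vertex -1.669 1.921 -0.148
endloop
endfacet
facet normal -0.540 0.762 0.358
outer loop
vertex -1.145 2.334 -0.237
vertex -1.669 1.921 -0.148
vertex -1.147 1.959 0.559
endloop
endfacet
facet normal 0.541 -0.761 -0.358
outer loop
vertex -0.735 0.603 -0.767
vertex -0.213 0.641 -0.059
vertex -0.953 0.212 -0.264
endloop
endfacet
facet normal -0.777 -0.287 -0.560
outer loop
vertex -0.735 0.603 -0.767
vertex -0.953 0.212 -0.264
vertex -1.669 1.921 -0.148
endloop
endfacet
facet normal -0.776 -0.287 -0.561
outer loop
vertex -1.669 1.921 -0.148
vertex -0.953 0.212 -0.264
vertex -1.888 1.53 0.355
endloop
endfacet
facet normal -0.540 0.762 0.358
outer loop
vertex -1.669 1.921 -0.148
vertex -1.888 1.53 0.355
vertex -1.147 1.959 0.559
endloop
endfacet
facet normal 0.541 -0.761 -0.358
outer loop
vertex -0.953 0.212 -0.264
vertex -0.213 0.641 -0.059
vertex -0.738 0.072 0.359
endloop
endfacet
facet normal -0.779 -0.614 0.131
outer loop
vertex -0.953 0.212 -0.264
vertex -0.738 0.072 0.359
vertex -1.888 1.53 0.355
endloop
endfacet
facet normal -0.779 -0.614 0.131
outer loop
vertex -1.888 1.53 0.355
vertex -0.738 0.072 0.359
vertex -1.673 1.39 0.977
endloop
endfacet
facet normal -0.540 0.762 0.358
outer loop
vertex -1.888 1.53 0.355
vertex -1.673 1.39 0.977
vertex -1.147 1.959 0.559
endloop
endfacet
facet normal 0.541 -0.761 -0.357
outer loop
vertex -0.738 0.072 0.359
vertex -0.213 0.641 -0.059
vertex -0.215 0.266 0.737
endloop
endfacet
facet normal -0.325 -0.580 0.747
outer loop
vertex -0.738 0.072 0.359
vertex -0.215 0.266 0.737
vertex -1.673 1.39 0.977
endloop
endfacet
facet normal -0.325 -0.580 0.747
outer loop
vertex -1.673 1.39 0.977
vertex -0.215 0.266 0.737
vertex -1.15 1.584 1.355
endloop
endfacet
facet normal -0.541 0.762 0.357
outer loop
vertex -1.673 1.39 0.977
vertex -1.15 1.584 1.355
vertex -1.147 1.959 0.559
endloop
endfacet
facet normal 0.540 -0.762 -0.358
outer loop
vertex -0.215 0.266 0.737
vertex -0.213 0.641 -0.059
vertex 0.309 0.679 0.648
endloop
endfacet
facet normal 0.320 -0.207 0.925
outer loop
vertex -0.215 0.266 0.737
vertex 0.309 0.679 0.648
vertex -1.15 1.584 1.355
endloop
endfacet
facet normal 0.319 -0.208 0.925
outer loop
vertex -1.15 1.584 1.355
vertex 0.309 0.679 0.648
vertex -0.625 1.997 1.267
endloop
endfacet
facet normal -0.540 0.762 0.357
outer loop
vertex -1.15 1.584 1.355
vertex -0.625 1.997 1.267
vertex -1.147 1.959 0.559
endloop
endfacet
facet normal -0.051 0.126 -0.991
outer loop
vertex -0.732 -1.153 -2.533
vertex -1.076 -1.679 -2.582
vertex -1.36 -1.123 -2.497
endloop
endfacet
facet normal 0.067 0.911 0.407
outer loop
vertex -0.732 -1.153 -2.533
vertex -1.36 -1.123 -2.497
vertex -0.984 -1.901 -0.818
endloop
endfacet
facet normal -0.052 0.125 -0.991
outer loop
vertex -1.36 -1.123 -2.497
vertex -1.076 -1.679 -2.582
vertex -1.704 -1.648 -2.545
endloop
endfacet
facet normal -0.784 0.477 0.397
outer loop
vertex -1.36 -1.123 -2.497
vertex -1.704 -1.648 -2.545
vertex -0.984 -1.901 -0.818
endloop
endfacet
facet normal -0.052 0.125 -0.991
outer loop
vertex -1.704 -1.648 -2.545
vertex -1.076 -1.679 -2.582
vertex -1.42 -2.204 -2.63
endloop
endfacet
facet normal -0.837 -0.470 0.280
outer loop
vertex -1.704 -1.648 -2.545
vertex -1.42 -2.204 -2.63
vertex -0.984 -1.901 -0.818
endloop
endfacet
facet normal -0.052 0.125 -0.991
outer loop
vertex -1.42 -2.204 -2.63
vertex -1.076 -1.679 -2.582
vertex -0.792 -2.234 -2.667
endloop
endfacet
facet normal -0.037 -0.984 0.173
outer loop
vertex -1.42 -2.204 -2.63
vertex -0.792 -2.234 -2.667
vertex -0.984 -1.901 -0.818
endloop
endfacet
facet normal -0.051 0.126 -0.991
outer loop
vertex -0.792 -2.234 -2.667
vertex -1.076 -1.679 -2.582
vertex -0.448 -1.709 -2.618
endloop
endfacet
facet normal 0.814 -0.551 0.184
outer loop
vertex -0.792 -2.234 -2.667
vertex -0.448 -1.709 -2.618
vertex -0.984 -1.901 -0.818
endloop
endfacet
facet normal -0.051 0.126 -0.991
outer loop
vertex -0.448 -1.709 -2.618
vertex -1.076 -1.679 -2.582
vertex -0.732 -1.153 -2.533
endloop
endfacet
facet normal 0.867 0.397 0.301
outer loop
vertex -0.448 -1.709 -2.618
vertex -0.732 -1.153 -2.533
vertex -0.984 -1.901 -0.818
endloop
endfacet

endsolid


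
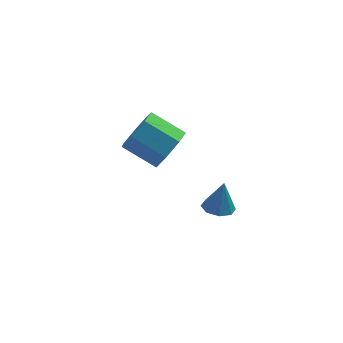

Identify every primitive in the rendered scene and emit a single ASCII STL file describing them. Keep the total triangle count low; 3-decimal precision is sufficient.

solid 
facet normal -0.178 -0.126 -0.976
outer loop
vertex 0.082 -1.609 -2.934
vertex -0.355 -1.985 -2.806
vertex -0.317 -1.402 -2.888
endloop
endfacet
facet normal 0.469 0.852 0.234
outer loop
vertex 0.082 -1.609 -2.934
vertex -0.317 -1.402 -2.888
vertex -0.145 -1.835 -1.654
endloop
endfacet
facet normal -0.178 -0.126 -0.976
outer loop
vertex -0.317 -1.402 -2.888
vertex -0.355 -1.985 -2.806
vertex -0.737 -1.536 -2.794
endloop
endfacet
facet normal -0.213 0.912 0.350
outer loop
vertex -0.317 -1.402 -2.888
vertex -0.737 -1.536 -2.794
vertex -0.145 -1.835 -1.654
endloop
endfacet
facet normal -0.178 -0.125 -0.976
outer loop
vertex -0.737 -1.536 -2.794
vertex -0.355 -1.985 -2.806
vertex -0.934 -1.933 -2.707
endloop
endfacet
facet normal -0.727 0.470 0.501
outer loop
vertex -0.737 -1.536 -2.794
vertex -0.934 -1.933 -2.707
vertex -0.145 -1.835 -1.654
endloop
endfacet
facet normal -0.178 -0.126 -0.976
outer loop
vertex -0.934 -1.933 -2.707
vertex -0.355 -1.985 -2.806
vertex -0.792 -2.36 -2.678
endloop
endfacet
facet normal -0.772 -0.216 0.598
outer loop
vertex -0.934 -1.933 -2.707
vertex -0.792 -2.36 -2.678
vertex -0.145 -1.835 -1.654
endloop
endfacet
facet normal -0.177 -0.127 -0.976
outer loop
vertex -0.792 -2.36 -2.678
vertex -0.355 -1.985 -2.806
vertex -0.393 -2.568 -2.723
endloop
endfacet
facet normal -0.322 -0.744 0.585
outer loop
vertex -0.792 -2.36 -2.678
vertex -0.393 -2.568 -2.723
vertex -0.145 -1.835 -1.654
endloop
endfacet
facet normal -0.177 -0.127 -0.976
outer loop
vertex -0.393 -2.568 -2.723
vertex -0.355 -1.985 -2.806
vertex 0.028 -2.434 -2.817
endloop
endfacet
facet normal 0.361 -0.806 0.469
outer loop
vertex -0.393 -2.568 -2.723
vertex 0.028 -2.434 -2.817
vertex -0.145 -1.835 -1.654
endloop
endfacet
facet normal -0.178 -0.128 -0.976
outer loop
vertex 0.028 -2.434 -2.817
vertex -0.355 -1.985 -2.806
vertex 0.224 -2.037 -2.905
endloop
endfacet
facet normal 0.876 -0.362 0.317
outer loop
vertex 0.028 -2.434 -2.817
vertex 0.224 -2.037 -2.905
vertex -0.145 -1.835 -1.654
endloop
endfacet
facet normal -0.178 -0.125 -0.976
outer loop
vertex 0.224 -2.037 -2.905
vertex -0.355 -1.985 -2.806
vertex 0.082 -1.609 -2.934
endloop
endfacet
facet normal 0.921 0.321 0.220
outer loop
vertex 0.224 -2.037 -2.905
vertex 0.082 -1.609 -2.934
vertex -0.145 -1.835 -1.654
endloop
endfacet
facet normal 0.772 -0.423 -0.475
outer loop
vertex -1.299 1.35 -2.145
vertex -1.559 1.747 -2.921
vertex -0.993 2.064 -2.283
endloop
endfacet
facet normal 0.504 -0.049 0.863
outer loop
vertex -1.299 1.35 -2.145
vertex -0.993 2.064 -2.283
vertex -2.442 1.975 -1.442
endloop
endfacet
facet normal 0.504 -0.049 0.863
outer loop
vertex -2.442 1.975 -1.442
vertex -0.993 2.064 -2.283
vertex -2.135 2.69 -1.581
endloop
endfacet
facet normal -0.772 0.424 0.474
outer loop
vertex -2.442 1.975 -1.442
vertex -2.135 2.69 -1.581
vertex -2.701 2.373 -2.219
endloop
endfacet
facet normal 0.772 -0.423 -0.475
outer loop
vertex -0.993 2.064 -2.283
vertex -1.559 1.747 -2.921
vertex -1.113 2.54 -2.902
endloop
endfacet
facet normal 0.617 0.677 0.401
outer loop
vertex -0.993 2.064 -2.283
vertex -1.113 2.54 -2.902
vertex -2.135 2.69 -1.581
endloop
endfacet
facet normal 0.618 0.676 0.401
outer loop
vertex -2.135 2.69 -1.581
vertex -1.113 2.54 -2.902
vertex -2.255 3.166 -2.199
endloop
endfacet
facet normal -0.772 0.422 0.475
outer loop
vertex -2.135 2.69 -1.581
vertex -2.255 3.166 -2.199
vertex -2.701 2.373 -2.219
endloop
endfacet
facet normal 0.772 -0.423 -0.474
outer loop
vertex -1.113 2.54 -2.902
vertex -1.559 1.747 -2.921
vertex -1.568 2.419 -3.535
endloop
endfacet
facet normal 0.267 0.893 -0.362
outer loop
vertex -1.113 2.54 -2.902
vertex -1.568 2.419 -3.535
vertex -2.255 3.166 -2.199
endloop
endfacet
facet normal 0.266 0.893 -0.363
outer loop
vertex -2.255 3.166 -2.199
vertex -1.568 2.419 -3.535
vertex -2.711 3.044 -2.833
endloop
endfacet
facet normal -0.772 0.422 0.474
outer loop
vertex -2.255 3.166 -2.199
vertex -2.711 3.044 -2.833
vertex -2.701 2.373 -2.219
endloop
endfacet
facet normal 0.772 -0.423 -0.475
outer loop
vertex -1.568 2.419 -3.535
vertex -1.559 1.747 -2.921
vertex -2.017 1.792 -3.706
endloop
endfacet
facet normal -0.285 0.437 -0.853
outer loop
vertex -1.568 2.419 -3.535
vertex -2.017 1.792 -3.706
vertex -2.711 3.044 -2.833
endloop
endfacet
facet normal -0.285 0.437 -0.853
outer loop
vertex -2.711 3.044 -2.833
vertex -2.017 1.792 -3.706
vertex -3.16 2.417 -3.004
endloop
endfacet
facet normal -0.772 0.423 0.475
outer loop
vertex -2.711 3.044 -2.833
vertex -3.16 2.417 -3.004
vertex -2.701 2.373 -2.219
endloop
endfacet
facet normal 0.772 -0.422 -0.475
outer loop
vertex -2.017 1.792 -3.706
vertex -1.559 1.747 -2.921
vertex -2.12 1.131 -3.286
endloop
endfacet
facet normal -0.622 -0.349 -0.701
outer loop
vertex -2.017 1.792 -3.706
vertex -2.12 1.131 -3.286
vertex -3.16 2.417 -3.004
endloop
endfacet
facet normal -0.622 -0.349 -0.701
outer loop
vertex -3.16 2.417 -3.004
vertex -2.12 1.131 -3.286
vertex -3.263 1.757 -2.584
endloop
endfacet
facet normal -0.772 0.423 0.475
outer loop
vertex -3.16 2.417 -3.004
vertex -3.263 1.757 -2.584
vertex -2.701 2.373 -2.219
endloop
endfacet
facet normal 0.772 -0.422 -0.474
outer loop
vertex -2.12 1.131 -3.286
vertex -1.559 1.747 -2.921
vertex -1.801 0.934 -2.591
endloop
endfacet
facet normal -0.491 -0.871 -0.022
outer loop
vertex -2.12 1.131 -3.286
vertex -1.801 0.934 -2.591
vertex -3.263 1.757 -2.584
endloop
endfacet
facet normal -0.491 -0.871 -0.021
outer loop
vertex -3.263 1.757 -2.584
vertex -1.801 0.934 -2.591
vertex -2.943 1.56 -1.889
endloop
endfacet
facet normal -0.772 0.423 0.475
outer loop
vertex -3.263 1.757 -2.584
vertex -2.943 1.56 -1.889
vertex -2.701 2.373 -2.219
endloop
endfacet
facet normal 0.772 -0.423 -0.475
outer loop
vertex -1.801 0.934 -2.591
vertex -1.559 1.747 -2.921
vertex -1.299 1.35 -2.145
endloop
endfacet
facet normal 0.011 -0.737 0.675
outer loop
vertex -1.801 0.934 -2.591
vertex -1.299 1.35 -2.145
vertex -2.943 1.56 -1.889
endloop
endfacet
facet normal 0.011 -0.739 0.674
outer loop
vertex -2.943 1.56 -1.889
vertex -1.299 1.35 -2.145
vertex -2.442 1.975 -1.442
endloop
endfacet
facet normal -0.773 0.422 0.474
outer loop
vertex -2.943 1.56 -1.889
vertex -2.442 1.975 -1.442
vertex -2.701 2.373 -2.219
endloop
endfacet

endsolid


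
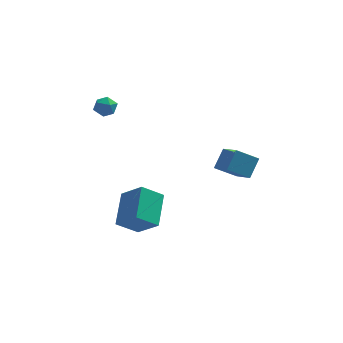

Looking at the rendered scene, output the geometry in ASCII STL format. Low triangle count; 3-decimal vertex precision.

solid 
facet normal -0.770 -0.233 0.595
outer loop
vertex -2.141 -4.819 -2.035
vertex -1.898 -3.107 -1.05
vertex -3.144 -4.094 -3.049
endloop
endfacet
facet normal -0.122 -0.861 -0.494
outer loop
vertex -2.082 -3.773 -3.87
vertex -2.141 -4.819 -2.035
vertex -3.144 -4.094 -3.049
endloop
endfacet
facet normal -0.770 -0.233 0.595
outer loop
vertex -3.144 -4.094 -3.049
vertex -1.898 -3.107 -1.05
vertex -2.901 -2.382 -2.064
endloop
endfacet
facet normal -0.627 0.453 -0.634
outer loop
vertex -2.901 -2.382 -2.064
vertex -2.082 -3.773 -3.87
vertex -3.144 -4.094 -3.049
endloop
endfacet
facet normal 0.627 -0.453 0.634
outer loop
vertex -2.141 -4.819 -2.035
vertex -0.836 -2.786 -1.871
vertex -1.898 -3.107 -1.05
endloop
endfacet
facet normal -0.122 -0.861 -0.494
outer loop
vertex -1.079 -4.498 -2.856
vertex -2.141 -4.819 -2.035
vertex -2.082 -3.773 -3.87
endloop
endfacet
facet normal 0.627 -0.453 0.634
outer loop
vertex -1.079 -4.498 -2.856
vertex -0.836 -2.786 -1.871
vertex -2.141 -4.819 -2.035
endloop
endfacet
facet normal 0.122 0.861 0.494
outer loop
vertex -1.898 -3.107 -1.05
vertex -0.836 -2.786 -1.871
vertex -2.901 -2.382 -2.064
endloop
endfacet
facet normal -0.627 0.453 -0.634
outer loop
vertex -1.839 -2.061 -2.885
vertex -2.082 -3.773 -3.87
vertex -2.901 -2.382 -2.064
endloop
endfacet
facet normal 0.122 0.861 0.494
outer loop
vertex -2.901 -2.382 -2.064
vertex -0.836 -2.786 -1.871
vertex -1.839 -2.061 -2.885
endloop
endfacet
facet normal 0.770 0.233 -0.595
outer loop
vertex -1.839 -2.061 -2.885
vertex -1.079 -4.498 -2.856
vertex -2.082 -3.773 -3.87
endloop
endfacet
facet normal 0.770 0.233 -0.595
outer loop
vertex -0.836 -2.786 -1.871
vertex -1.079 -4.498 -2.856
vertex -1.839 -2.061 -2.885
endloop
endfacet
facet normal -0.836 -0.122 0.535
outer loop
vertex 2.226 -1.976 -0.58
vertex 2.689 -1.221 0.317
vertex 1.623 -0.805 -1.255
endloop
endfacet
facet normal -0.367 -0.599 -0.711
outer loop
vertex 2.751 -0.639 -1.977
vertex 2.226 -1.976 -0.58
vertex 1.623 -0.805 -1.255
endloop
endfacet
facet normal -0.836 -0.123 0.534
outer loop
vertex 1.623 -0.805 -1.255
vertex 2.689 -1.221 0.317
vertex 2.085 -0.05 -0.358
endloop
endfacet
facet normal -0.408 0.791 -0.456
outer loop
vertex 2.085 -0.05 -0.358
vertex 2.751 -0.639 -1.977
vertex 1.623 -0.805 -1.255
endloop
endfacet
facet normal 0.408 -0.791 0.455
outer loop
vertex 2.226 -1.976 -0.58
vertex 3.817 -1.055 -0.405
vertex 2.689 -1.221 0.317
endloop
endfacet
facet normal -0.367 -0.599 -0.711
outer loop
vertex 3.355 -1.81 -1.302
vertex 2.226 -1.976 -0.58
vertex 2.751 -0.639 -1.977
endloop
endfacet
facet normal 0.408 -0.791 0.456
outer loop
vertex 3.355 -1.81 -1.302
vertex 3.817 -1.055 -0.405
vertex 2.226 -1.976 -0.58
endloop
endfacet
facet normal 0.367 0.599 0.711
outer loop
vertex 2.689 -1.221 0.317
vertex 3.817 -1.055 -0.405
vertex 2.085 -0.05 -0.358
endloop
endfacet
facet normal -0.408 0.791 -0.456
outer loop
vertex 3.214 0.116 -1.08
vertex 2.751 -0.639 -1.977
vertex 2.085 -0.05 -0.358
endloop
endfacet
facet normal 0.367 0.599 0.712
outer loop
vertex 2.085 -0.05 -0.358
vertex 3.817 -1.055 -0.405
vertex 3.214 0.116 -1.08
endloop
endfacet
facet normal 0.836 0.123 -0.535
outer loop
vertex 3.214 0.116 -1.08
vertex 3.355 -1.81 -1.302
vertex 2.751 -0.639 -1.977
endloop
endfacet
facet normal 0.836 0.123 -0.534
outer loop
vertex 3.817 -1.055 -0.405
vertex 3.355 -1.81 -1.302
vertex 3.214 0.116 -1.08
endloop
endfacet
facet normal -0.303 0.953 -0.026
outer loop
vertex -3.946 0.6 2.195
vertex -4.127 0.56 2.831
vertex -3.512 0.751 2.673
endloop
endfacet
facet normal 0.236 0.844 -0.481
outer loop
vertex -3.946 0.6 2.195
vertex -3.512 0.751 2.673
vertex -3.317 0.397 2.148
endloop
endfacet
facet normal 0.037 0.334 -0.942
outer loop
vertex -3.946 0.6 2.195
vertex -3.317 0.397 2.148
vertex -3.81 -0.013 1.983
endloop
endfacet
facet normal -0.624 0.128 -0.771
outer loop
vertex -3.946 0.6 2.195
vertex -3.81 -0.013 1.983
vertex -4.311 0.088 2.405
endloop
endfacet
facet normal -0.835 0.511 -0.205
outer loop
vertex -3.946 0.6 2.195
vertex -4.311 0.088 2.405
vertex -4.127 0.56 2.831
endloop
endfacet
facet normal 0.793 0.599 -0.109
outer loop
vertex -3.317 0.397 2.148
vertex -3.512 0.751 2.673
vertex -3.109 0.232 2.755
endloop
endfacet
facet normal -0.080 0.775 0.627
outer loop
vertex -3.512 0.751 2.673
vertex -4.127 0.56 2.831
vertex -3.61 0.333 3.177
endloop
endfacet
facet normal -0.939 0.061 0.338
outer loop
vertex -4.127 0.56 2.831
vertex -4.311 0.088 2.405
vertex -4.103 -0.077 3.012
endloop
endfacet
facet normal -0.598 -0.556 -0.577
outer loop
vertex -4.311 0.088 2.405
vertex -3.81 -0.013 1.983
vertex -3.908 -0.431 2.487
endloop
endfacet
facet normal 0.472 -0.224 -0.853
outer loop
vertex -3.81 -0.013 1.983
vertex -3.317 0.397 2.148
vertex -3.293 -0.24 2.329
endloop
endfacet
facet normal 0.624 -0.128 0.771
outer loop
vertex -3.474 -0.28 2.965
vertex -3.109 0.232 2.755
vertex -3.61 0.333 3.177
endloop
endfacet
facet normal -0.037 -0.334 0.942
outer loop
vertex -3.474 -0.28 2.965
vertex -3.61 0.333 3.177
vertex -4.103 -0.077 3.012
endloop
endfacet
facet normal -0.236 -0.844 0.481
outer loop
vertex -3.474 -0.28 2.965
vertex -4.103 -0.077 3.012
vertex -3.908 -0.431 2.487
endloop
endfacet
facet normal 0.303 -0.953 0.026
outer loop
vertex -3.474 -0.28 2.965
vertex -3.908 -0.431 2.487
vertex -3.293 -0.24 2.329
endloop
endfacet
facet normal 0.835 -0.511 0.205
outer loop
vertex -3.474 -0.28 2.965
vertex -3.293 -0.24 2.329
vertex -3.109 0.232 2.755
endloop
endfacet
facet normal 0.598 0.556 0.577
outer loop
vertex -3.61 0.333 3.177
vertex -3.109 0.232 2.755
vertex -3.512 0.751 2.673
endloop
endfacet
facet normal -0.472 0.224 0.853
outer loop
vertex -4.103 -0.077 3.012
vertex -3.61 0.333 3.177
vertex -4.127 0.56 2.831
endloop
endfacet
facet normal -0.793 -0.599 0.109
outer loop
vertex -3.908 -0.431 2.487
vertex -4.103 -0.077 3.012
vertex -4.311 0.088 2.405
endloop
endfacet
facet normal 0.080 -0.775 -0.627
outer loop
vertex -3.293 -0.24 2.329
vertex -3.908 -0.431 2.487
vertex -3.81 -0.013 1.983
endloop
endfacet
facet normal 0.939 -0.061 -0.338
outer loop
vertex -3.109 0.232 2.755
vertex -3.293 -0.24 2.329
vertex -3.317 0.397 2.148
endloop
endfacet

endsolid


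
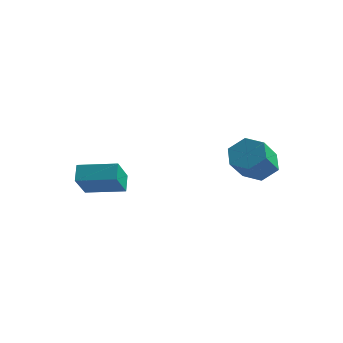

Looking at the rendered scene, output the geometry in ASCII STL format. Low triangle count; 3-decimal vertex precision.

solid 
facet normal -0.039 0.738 -0.674
outer loop
vertex 3.763 1.296 -3.705
vertex 3.283 1.942 -2.97
vertex 4.369 1.924 -3.052
endloop
endfacet
facet normal 0.830 -0.351 -0.433
outer loop
vertex 3.763 1.296 -3.705
vertex 4.369 1.924 -3.052
vertex 3.838 -0.128 -2.405
endloop
endfacet
facet normal 0.830 -0.351 -0.433
outer loop
vertex 3.838 -0.128 -2.405
vertex 4.369 1.924 -3.052
vertex 4.444 0.5 -1.752
endloop
endfacet
facet normal 0.039 -0.738 0.674
outer loop
vertex 3.838 -0.128 -2.405
vertex 4.444 0.5 -1.752
vertex 3.357 0.518 -1.67
endloop
endfacet
facet normal -0.039 0.738 -0.674
outer loop
vertex 4.369 1.924 -3.052
vertex 3.283 1.942 -2.97
vertex 3.889 2.57 -2.317
endloop
endfacet
facet normal 0.897 0.323 0.302
outer loop
vertex 4.369 1.924 -3.052
vertex 3.889 2.57 -2.317
vertex 4.444 0.5 -1.752
endloop
endfacet
facet normal 0.897 0.323 0.302
outer loop
vertex 4.444 0.5 -1.752
vertex 3.889 2.57 -2.317
vertex 3.964 1.146 -1.017
endloop
endfacet
facet normal 0.039 -0.738 0.674
outer loop
vertex 4.444 0.5 -1.752
vertex 3.964 1.146 -1.017
vertex 3.357 0.518 -1.67
endloop
endfacet
facet normal -0.039 0.738 -0.674
outer loop
vertex 3.889 2.57 -2.317
vertex 3.283 1.942 -2.97
vertex 2.802 2.588 -2.235
endloop
endfacet
facet normal 0.067 0.675 0.735
outer loop
vertex 3.889 2.57 -2.317
vertex 2.802 2.588 -2.235
vertex 3.964 1.146 -1.017
endloop
endfacet
facet normal 0.067 0.675 0.735
outer loop
vertex 3.964 1.146 -1.017
vertex 2.802 2.588 -2.235
vertex 2.877 1.164 -0.935
endloop
endfacet
facet normal 0.039 -0.738 0.674
outer loop
vertex 3.964 1.146 -1.017
vertex 2.877 1.164 -0.935
vertex 3.357 0.518 -1.67
endloop
endfacet
facet normal -0.039 0.738 -0.674
outer loop
vertex 2.802 2.588 -2.235
vertex 3.283 1.942 -2.97
vertex 2.196 1.96 -2.888
endloop
endfacet
facet normal -0.830 0.351 0.433
outer loop
vertex 2.802 2.588 -2.235
vertex 2.196 1.96 -2.888
vertex 2.877 1.164 -0.935
endloop
endfacet
facet normal -0.830 0.351 0.433
outer loop
vertex 2.877 1.164 -0.935
vertex 2.196 1.96 -2.888
vertex 2.271 0.536 -1.588
endloop
endfacet
facet normal 0.039 -0.738 0.674
outer loop
vertex 2.877 1.164 -0.935
vertex 2.271 0.536 -1.588
vertex 3.357 0.518 -1.67
endloop
endfacet
facet normal -0.039 0.738 -0.674
outer loop
vertex 2.196 1.96 -2.888
vertex 3.283 1.942 -2.97
vertex 2.676 1.314 -3.623
endloop
endfacet
facet normal -0.897 -0.323 -0.302
outer loop
vertex 2.196 1.96 -2.888
vertex 2.676 1.314 -3.623
vertex 2.271 0.536 -1.588
endloop
endfacet
facet normal -0.897 -0.323 -0.302
outer loop
vertex 2.271 0.536 -1.588
vertex 2.676 1.314 -3.623
vertex 2.751 -0.11 -2.323
endloop
endfacet
facet normal 0.039 -0.738 0.674
outer loop
vertex 2.271 0.536 -1.588
vertex 2.751 -0.11 -2.323
vertex 3.357 0.518 -1.67
endloop
endfacet
facet normal -0.039 0.738 -0.674
outer loop
vertex 2.676 1.314 -3.623
vertex 3.283 1.942 -2.97
vertex 3.763 1.296 -3.705
endloop
endfacet
facet normal -0.067 -0.675 -0.735
outer loop
vertex 2.676 1.314 -3.623
vertex 3.763 1.296 -3.705
vertex 2.751 -0.11 -2.323
endloop
endfacet
facet normal -0.067 -0.675 -0.735
outer loop
vertex 2.751 -0.11 -2.323
vertex 3.763 1.296 -3.705
vertex 3.838 -0.128 -2.405
endloop
endfacet
facet normal 0.039 -0.738 0.674
outer loop
vertex 2.751 -0.11 -2.323
vertex 3.838 -0.128 -2.405
vertex 3.357 0.518 -1.67
endloop
endfacet
facet normal -0.925 -0.360 -0.122
outer loop
vertex -3.085 -4.918 -3.025
vertex -3.447 -4.241 -2.279
vertex -3.418 -3.607 -4.374
endloop
endfacet
facet normal 0.337 -0.632 -0.698
outer loop
vertex -1.493 -2.859 -4.121
vertex -3.085 -4.918 -3.025
vertex -3.418 -3.607 -4.374
endloop
endfacet
facet normal -0.925 -0.360 -0.122
outer loop
vertex -3.418 -3.607 -4.374
vertex -3.447 -4.241 -2.279
vertex -3.779 -2.931 -3.628
endloop
endfacet
facet normal -0.174 0.686 -0.706
outer loop
vertex -3.779 -2.931 -3.628
vertex -1.493 -2.859 -4.121
vertex -3.418 -3.607 -4.374
endloop
endfacet
facet normal 0.174 -0.686 0.707
outer loop
vertex -3.085 -4.918 -3.025
vertex -1.522 -3.493 -2.026
vertex -3.447 -4.241 -2.279
endloop
endfacet
facet normal 0.338 -0.632 -0.697
outer loop
vertex -1.161 -4.169 -2.772
vertex -3.085 -4.918 -3.025
vertex -1.493 -2.859 -4.121
endloop
endfacet
facet normal 0.174 -0.686 0.706
outer loop
vertex -1.161 -4.169 -2.772
vertex -1.522 -3.493 -2.026
vertex -3.085 -4.918 -3.025
endloop
endfacet
facet normal -0.337 0.632 0.697
outer loop
vertex -3.447 -4.241 -2.279
vertex -1.522 -3.493 -2.026
vertex -3.779 -2.931 -3.628
endloop
endfacet
facet normal -0.174 0.686 -0.707
outer loop
vertex -1.855 -2.182 -3.375
vertex -1.493 -2.859 -4.121
vertex -3.779 -2.931 -3.628
endloop
endfacet
facet normal -0.338 0.632 0.698
outer loop
vertex -3.779 -2.931 -3.628
vertex -1.522 -3.493 -2.026
vertex -1.855 -2.182 -3.375
endloop
endfacet
facet normal 0.925 0.360 0.122
outer loop
vertex -1.855 -2.182 -3.375
vertex -1.161 -4.169 -2.772
vertex -1.493 -2.859 -4.121
endloop
endfacet
facet normal 0.925 0.360 0.121
outer loop
vertex -1.522 -3.493 -2.026
vertex -1.161 -4.169 -2.772
vertex -1.855 -2.182 -3.375
endloop
endfacet

endsolid


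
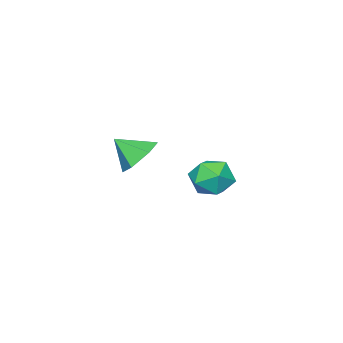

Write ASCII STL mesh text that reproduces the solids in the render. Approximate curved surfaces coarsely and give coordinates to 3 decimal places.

solid 
facet normal -0.347 0.671 -0.655
outer loop
vertex 4.608 -0.7 0.038
vertex 3.601 -1.1 0.162
vertex 3.95 -0.292 0.805
endloop
endfacet
facet normal 0.792 0.181 0.583
outer loop
vertex 4.608 -0.7 0.038
vertex 3.95 -0.292 0.805
vertex 4.119 -2.1 1.138
endloop
endfacet
facet normal -0.347 0.671 -0.655
outer loop
vertex 3.95 -0.292 0.805
vertex 3.601 -1.1 0.162
vertex 2.943 -0.692 0.929
endloop
endfacet
facet normal 0.047 0.185 0.982
outer loop
vertex 3.95 -0.292 0.805
vertex 2.943 -0.692 0.929
vertex 4.119 -2.1 1.138
endloop
endfacet
facet normal -0.348 0.671 -0.655
outer loop
vertex 2.943 -0.692 0.929
vertex 3.601 -1.1 0.162
vertex 2.595 -1.5 0.286
endloop
endfacet
facet normal -0.559 -0.356 0.749
outer loop
vertex 2.943 -0.692 0.929
vertex 2.595 -1.5 0.286
vertex 4.119 -2.1 1.138
endloop
endfacet
facet normal -0.348 0.671 -0.655
outer loop
vertex 2.595 -1.5 0.286
vertex 3.601 -1.1 0.162
vertex 3.253 -1.908 -0.481
endloop
endfacet
facet normal -0.420 -0.900 0.118
outer loop
vertex 2.595 -1.5 0.286
vertex 3.253 -1.908 -0.481
vertex 4.119 -2.1 1.138
endloop
endfacet
facet normal -0.348 0.671 -0.655
outer loop
vertex 3.253 -1.908 -0.481
vertex 3.601 -1.1 0.162
vertex 4.259 -1.508 -0.605
endloop
endfacet
facet normal 0.325 -0.903 -0.281
outer loop
vertex 3.253 -1.908 -0.481
vertex 4.259 -1.508 -0.605
vertex 4.119 -2.1 1.138
endloop
endfacet
facet normal -0.347 0.671 -0.655
outer loop
vertex 4.259 -1.508 -0.605
vertex 3.601 -1.1 0.162
vertex 4.608 -0.7 0.038
endloop
endfacet
facet normal 0.930 -0.363 -0.049
outer loop
vertex 4.259 -1.508 -0.605
vertex 4.608 -0.7 0.038
vertex 4.119 -2.1 1.138
endloop
endfacet
facet normal 0.198 0.362 0.911
outer loop
vertex -1.0 -0.546 -2.428
vertex -2.03 -0.964 -2.038
vertex -1.063 -1.634 -1.982
endloop
endfacet
facet normal 0.800 0.188 0.570
outer loop
vertex -1.0 -0.546 -2.428
vertex -1.063 -1.634 -1.982
vertex -0.422 -1.429 -2.948
endloop
endfacet
facet normal 0.826 0.562 -0.037
outer loop
vertex -1.0 -0.546 -2.428
vertex -0.422 -1.429 -2.948
vertex -0.993 -0.633 -3.602
endloop
endfacet
facet normal 0.240 0.968 -0.070
outer loop
vertex -1.0 -0.546 -2.428
vertex -0.993 -0.633 -3.602
vertex -1.987 -0.346 -3.039
endloop
endfacet
facet normal -0.148 0.844 0.515
outer loop
vertex -1.0 -0.546 -2.428
vertex -1.987 -0.346 -3.039
vertex -2.03 -0.964 -2.038
endloop
endfacet
facet normal 0.765 -0.504 0.401
outer loop
vertex -0.422 -1.429 -2.948
vertex -1.063 -1.634 -1.982
vertex -1.093 -2.394 -2.881
endloop
endfacet
facet normal -0.209 -0.223 0.952
outer loop
vertex -1.063 -1.634 -1.982
vertex -2.03 -0.964 -2.038
vertex -2.087 -2.107 -2.318
endloop
endfacet
facet normal -0.770 0.557 0.311
outer loop
vertex -2.03 -0.964 -2.038
vertex -1.987 -0.346 -3.039
vertex -2.658 -1.311 -2.972
endloop
endfacet
facet normal -0.141 0.758 -0.636
outer loop
vertex -1.987 -0.346 -3.039
vertex -0.993 -0.633 -3.602
vertex -2.017 -1.106 -3.938
endloop
endfacet
facet normal 0.808 0.102 -0.581
outer loop
vertex -0.993 -0.633 -3.602
vertex -0.422 -1.429 -2.948
vertex -1.05 -1.776 -3.882
endloop
endfacet
facet normal -0.240 -0.968 0.070
outer loop
vertex -2.08 -2.194 -3.492
vertex -1.093 -2.394 -2.881
vertex -2.087 -2.107 -2.318
endloop
endfacet
facet normal -0.826 -0.562 0.037
outer loop
vertex -2.08 -2.194 -3.492
vertex -2.087 -2.107 -2.318
vertex -2.658 -1.311 -2.972
endloop
endfacet
facet normal -0.800 -0.188 -0.570
outer loop
vertex -2.08 -2.194 -3.492
vertex -2.658 -1.311 -2.972
vertex -2.017 -1.106 -3.938
endloop
endfacet
facet normal -0.198 -0.362 -0.911
outer loop
vertex -2.08 -2.194 -3.492
vertex -2.017 -1.106 -3.938
vertex -1.05 -1.776 -3.882
endloop
endfacet
facet normal 0.148 -0.844 -0.515
outer loop
vertex -2.08 -2.194 -3.492
vertex -1.05 -1.776 -3.882
vertex -1.093 -2.394 -2.881
endloop
endfacet
facet normal 0.141 -0.758 0.636
outer loop
vertex -2.087 -2.107 -2.318
vertex -1.093 -2.394 -2.881
vertex -1.063 -1.634 -1.982
endloop
endfacet
facet normal -0.808 -0.102 0.581
outer loop
vertex -2.658 -1.311 -2.972
vertex -2.087 -2.107 -2.318
vertex -2.03 -0.964 -2.038
endloop
endfacet
facet normal -0.765 0.504 -0.401
outer loop
vertex -2.017 -1.106 -3.938
vertex -2.658 -1.311 -2.972
vertex -1.987 -0.346 -3.039
endloop
endfacet
facet normal 0.209 0.223 -0.952
outer loop
vertex -1.05 -1.776 -3.882
vertex -2.017 -1.106 -3.938
vertex -0.993 -0.633 -3.602
endloop
endfacet
facet normal 0.770 -0.557 -0.311
outer loop
vertex -1.093 -2.394 -2.881
vertex -1.05 -1.776 -3.882
vertex -0.422 -1.429 -2.948
endloop
endfacet

endsolid


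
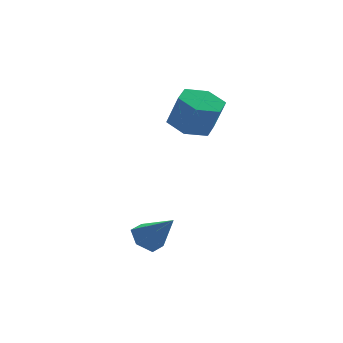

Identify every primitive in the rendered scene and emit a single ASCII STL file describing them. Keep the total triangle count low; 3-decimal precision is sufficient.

solid 
facet normal -0.180 0.304 -0.936
outer loop
vertex 1.324 0.243 0.394
vertex 0.342 0.432 0.644
vertex 1.052 1.172 0.748
endloop
endfacet
facet normal 0.948 0.309 -0.082
outer loop
vertex 1.324 0.243 0.394
vertex 1.052 1.172 0.748
vertex 1.599 -0.221 1.826
endloop
endfacet
facet normal 0.948 0.309 -0.082
outer loop
vertex 1.599 -0.221 1.826
vertex 1.052 1.172 0.748
vertex 1.327 0.708 2.179
endloop
endfacet
facet normal 0.180 -0.303 0.936
outer loop
vertex 1.599 -0.221 1.826
vertex 1.327 0.708 2.179
vertex 0.618 -0.032 2.076
endloop
endfacet
facet normal -0.179 0.303 -0.936
outer loop
vertex 1.052 1.172 0.748
vertex 0.342 0.432 0.644
vertex 0.07 1.36 0.997
endloop
endfacet
facet normal 0.244 0.935 0.256
outer loop
vertex 1.052 1.172 0.748
vertex 0.07 1.36 0.997
vertex 1.327 0.708 2.179
endloop
endfacet
facet normal 0.244 0.935 0.256
outer loop
vertex 1.327 0.708 2.179
vertex 0.07 1.36 0.997
vertex 0.346 0.896 2.429
endloop
endfacet
facet normal 0.180 -0.303 0.936
outer loop
vertex 1.327 0.708 2.179
vertex 0.346 0.896 2.429
vertex 0.618 -0.032 2.076
endloop
endfacet
facet normal -0.180 0.303 -0.936
outer loop
vertex 0.07 1.36 0.997
vertex 0.342 0.432 0.644
vertex -0.639 0.621 0.894
endloop
endfacet
facet normal -0.702 0.626 0.338
outer loop
vertex 0.07 1.36 0.997
vertex -0.639 0.621 0.894
vertex 0.346 0.896 2.429
endloop
endfacet
facet normal -0.702 0.627 0.338
outer loop
vertex 0.346 0.896 2.429
vertex -0.639 0.621 0.894
vertex -0.364 0.157 2.326
endloop
endfacet
facet normal 0.180 -0.303 0.936
outer loop
vertex 0.346 0.896 2.429
vertex -0.364 0.157 2.326
vertex 0.618 -0.032 2.076
endloop
endfacet
facet normal -0.180 0.303 -0.936
outer loop
vertex -0.639 0.621 0.894
vertex 0.342 0.432 0.644
vertex -0.367 -0.308 0.541
endloop
endfacet
facet normal -0.948 -0.309 0.082
outer loop
vertex -0.639 0.621 0.894
vertex -0.367 -0.308 0.541
vertex -0.364 0.157 2.326
endloop
endfacet
facet normal -0.948 -0.309 0.082
outer loop
vertex -0.364 0.157 2.326
vertex -0.367 -0.308 0.541
vertex -0.092 -0.772 1.972
endloop
endfacet
facet normal 0.180 -0.304 0.936
outer loop
vertex -0.364 0.157 2.326
vertex -0.092 -0.772 1.972
vertex 0.618 -0.032 2.076
endloop
endfacet
facet normal -0.180 0.303 -0.936
outer loop
vertex -0.367 -0.308 0.541
vertex 0.342 0.432 0.644
vertex 0.614 -0.496 0.291
endloop
endfacet
facet normal -0.245 -0.935 -0.256
outer loop
vertex -0.367 -0.308 0.541
vertex 0.614 -0.496 0.291
vertex -0.092 -0.772 1.972
endloop
endfacet
facet normal -0.244 -0.935 -0.256
outer loop
vertex -0.092 -0.772 1.972
vertex 0.614 -0.496 0.291
vertex 0.89 -0.96 1.723
endloop
endfacet
facet normal 0.179 -0.303 0.936
outer loop
vertex -0.092 -0.772 1.972
vertex 0.89 -0.96 1.723
vertex 0.618 -0.032 2.076
endloop
endfacet
facet normal -0.180 0.303 -0.936
outer loop
vertex 0.614 -0.496 0.291
vertex 0.342 0.432 0.644
vertex 1.324 0.243 0.394
endloop
endfacet
facet normal 0.702 -0.627 -0.338
outer loop
vertex 0.614 -0.496 0.291
vertex 1.324 0.243 0.394
vertex 0.89 -0.96 1.723
endloop
endfacet
facet normal 0.702 -0.627 -0.338
outer loop
vertex 0.89 -0.96 1.723
vertex 1.324 0.243 0.394
vertex 1.599 -0.221 1.826
endloop
endfacet
facet normal 0.180 -0.303 0.936
outer loop
vertex 0.89 -0.96 1.723
vertex 1.599 -0.221 1.826
vertex 0.618 -0.032 2.076
endloop
endfacet
facet normal -0.353 0.581 -0.733
outer loop
vertex -2.587 -2.684 -4.105
vertex -3.162 -2.443 -3.637
vertex -2.486 -2.055 -3.655
endloop
endfacet
facet normal 0.992 -0.112 -0.066
outer loop
vertex -2.587 -2.684 -4.105
vertex -2.486 -2.055 -3.655
vertex -2.558 -3.437 -2.383
endloop
endfacet
facet normal -0.353 0.581 -0.734
outer loop
vertex -2.486 -2.055 -3.655
vertex -3.162 -2.443 -3.637
vertex -3.062 -1.814 -3.187
endloop
endfacet
facet normal 0.664 0.487 0.567
outer loop
vertex -2.486 -2.055 -3.655
vertex -3.062 -1.814 -3.187
vertex -2.558 -3.437 -2.383
endloop
endfacet
facet normal -0.355 0.581 -0.733
outer loop
vertex -3.062 -1.814 -3.187
vertex -3.162 -2.443 -3.637
vertex -3.738 -2.203 -3.168
endloop
endfacet
facet normal -0.197 0.386 0.902
outer loop
vertex -3.062 -1.814 -3.187
vertex -3.738 -2.203 -3.168
vertex -2.558 -3.437 -2.383
endloop
endfacet
facet normal -0.354 0.581 -0.733
outer loop
vertex -3.738 -2.203 -3.168
vertex -3.162 -2.443 -3.637
vertex -3.839 -2.832 -3.618
endloop
endfacet
facet normal -0.732 -0.315 0.605
outer loop
vertex -3.738 -2.203 -3.168
vertex -3.839 -2.832 -3.618
vertex -2.558 -3.437 -2.383
endloop
endfacet
facet normal -0.354 0.581 -0.733
outer loop
vertex -3.839 -2.832 -3.618
vertex -3.162 -2.443 -3.637
vertex -3.263 -3.072 -4.087
endloop
endfacet
facet normal -0.404 -0.914 -0.029
outer loop
vertex -3.839 -2.832 -3.618
vertex -3.263 -3.072 -4.087
vertex -2.558 -3.437 -2.383
endloop
endfacet
facet normal -0.353 0.581 -0.733
outer loop
vertex -3.263 -3.072 -4.087
vertex -3.162 -2.443 -3.637
vertex -2.587 -2.684 -4.105
endloop
endfacet
facet normal 0.457 -0.812 -0.363
outer loop
vertex -3.263 -3.072 -4.087
vertex -2.587 -2.684 -4.105
vertex -2.558 -3.437 -2.383
endloop
endfacet

endsolid


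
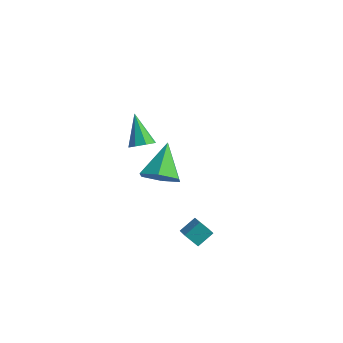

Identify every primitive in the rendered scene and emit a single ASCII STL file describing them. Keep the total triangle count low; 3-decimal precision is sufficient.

solid 
facet normal 0.523 -0.376 -0.765
outer loop
vertex 1.774 0.781 1.246
vertex 1.445 0.292 1.261
vertex 1.409 0.81 0.982
endloop
endfacet
facet normal 0.084 0.996 -0.007
outer loop
vertex 1.774 0.781 1.246
vertex 1.409 0.81 0.982
vertex 0.615 0.888 2.479
endloop
endfacet
facet normal 0.522 -0.376 -0.766
outer loop
vertex 1.409 0.81 0.982
vertex 1.445 0.292 1.261
vertex 1.065 0.536 0.882
endloop
endfacet
facet normal -0.531 0.784 -0.322
outer loop
vertex 1.409 0.81 0.982
vertex 1.065 0.536 0.882
vertex 0.615 0.888 2.479
endloop
endfacet
facet normal 0.522 -0.376 -0.766
outer loop
vertex 1.065 0.536 0.882
vertex 1.445 0.292 1.261
vertex 0.943 0.118 1.004
endloop
endfacet
facet normal -0.935 0.184 -0.304
outer loop
vertex 1.065 0.536 0.882
vertex 0.943 0.118 1.004
vertex 0.615 0.888 2.479
endloop
endfacet
facet normal 0.522 -0.374 -0.767
outer loop
vertex 0.943 0.118 1.004
vertex 1.445 0.292 1.261
vertex 1.116 -0.198 1.276
endloop
endfacet
facet normal -0.890 -0.454 0.039
outer loop
vertex 0.943 0.118 1.004
vertex 1.116 -0.198 1.276
vertex 0.615 0.888 2.479
endloop
endfacet
facet normal 0.523 -0.374 -0.766
outer loop
vertex 1.116 -0.198 1.276
vertex 1.445 0.292 1.261
vertex 1.482 -0.227 1.54
endloop
endfacet
facet normal -0.423 -0.753 0.504
outer loop
vertex 1.116 -0.198 1.276
vertex 1.482 -0.227 1.54
vertex 0.615 0.888 2.479
endloop
endfacet
facet normal 0.522 -0.375 -0.766
outer loop
vertex 1.482 -0.227 1.54
vertex 1.445 0.292 1.261
vertex 1.826 0.048 1.64
endloop
endfacet
facet normal 0.193 -0.540 0.819
outer loop
vertex 1.482 -0.227 1.54
vertex 1.826 0.048 1.64
vertex 0.615 0.888 2.479
endloop
endfacet
facet normal 0.522 -0.375 -0.766
outer loop
vertex 1.826 0.048 1.64
vertex 1.445 0.292 1.261
vertex 1.947 0.465 1.518
endloop
endfacet
facet normal 0.597 0.061 0.800
outer loop
vertex 1.826 0.048 1.64
vertex 1.947 0.465 1.518
vertex 0.615 0.888 2.479
endloop
endfacet
facet normal 0.522 -0.374 -0.767
outer loop
vertex 1.947 0.465 1.518
vertex 1.445 0.292 1.261
vertex 1.774 0.781 1.246
endloop
endfacet
facet normal 0.552 0.697 0.458
outer loop
vertex 1.947 0.465 1.518
vertex 1.774 0.781 1.246
vertex 0.615 0.888 2.479
endloop
endfacet
facet normal -0.635 -0.267 0.725
outer loop
vertex 3.54 0.349 -3.579
vertex 3.809 1.051 -3.084
vertex 2.964 0.807 -3.915
endloop
endfacet
facet normal -0.299 -0.780 -0.550
outer loop
vertex 3.491 1.029 -4.516
vertex 3.54 0.349 -3.579
vertex 2.964 0.807 -3.915
endloop
endfacet
facet normal -0.635 -0.268 0.724
outer loop
vertex 2.964 0.807 -3.915
vertex 3.809 1.051 -3.084
vertex 3.232 1.509 -3.42
endloop
endfacet
facet normal -0.712 0.565 -0.416
outer loop
vertex 3.232 1.509 -3.42
vertex 3.491 1.029 -4.516
vertex 2.964 0.807 -3.915
endloop
endfacet
facet normal 0.712 -0.566 0.415
outer loop
vertex 3.54 0.349 -3.579
vertex 4.336 1.273 -3.685
vertex 3.809 1.051 -3.084
endloop
endfacet
facet normal -0.299 -0.780 -0.550
outer loop
vertex 4.068 0.571 -4.18
vertex 3.54 0.349 -3.579
vertex 3.491 1.029 -4.516
endloop
endfacet
facet normal 0.712 -0.565 0.417
outer loop
vertex 4.068 0.571 -4.18
vertex 4.336 1.273 -3.685
vertex 3.54 0.349 -3.579
endloop
endfacet
facet normal 0.299 0.780 0.550
outer loop
vertex 3.809 1.051 -3.084
vertex 4.336 1.273 -3.685
vertex 3.232 1.509 -3.42
endloop
endfacet
facet normal -0.712 0.566 -0.416
outer loop
vertex 3.76 1.731 -4.021
vertex 3.491 1.029 -4.516
vertex 3.232 1.509 -3.42
endloop
endfacet
facet normal 0.299 0.780 0.550
outer loop
vertex 3.232 1.509 -3.42
vertex 4.336 1.273 -3.685
vertex 3.76 1.731 -4.021
endloop
endfacet
facet normal 0.635 0.268 -0.725
outer loop
vertex 3.76 1.731 -4.021
vertex 4.068 0.571 -4.18
vertex 3.491 1.029 -4.516
endloop
endfacet
facet normal 0.635 0.268 -0.724
outer loop
vertex 4.336 1.273 -3.685
vertex 4.068 0.571 -4.18
vertex 3.76 1.731 -4.021
endloop
endfacet
facet normal 0.293 -0.704 -0.648
outer loop
vertex 1.056 3.46 -3.482
vertex 0.457 2.815 -3.052
vertex 0.133 3.365 -3.796
endloop
endfacet
facet normal 0.029 0.930 -0.365
outer loop
vertex 1.056 3.46 -3.482
vertex 0.133 3.365 -3.796
vertex -0.097 4.145 -1.828
endloop
endfacet
facet normal 0.292 -0.704 -0.648
outer loop
vertex 0.133 3.365 -3.796
vertex 0.457 2.815 -3.052
vertex -0.467 2.72 -3.366
endloop
endfacet
facet normal -0.790 0.533 -0.303
outer loop
vertex 0.133 3.365 -3.796
vertex -0.467 2.72 -3.366
vertex -0.097 4.145 -1.828
endloop
endfacet
facet normal 0.292 -0.704 -0.648
outer loop
vertex -0.467 2.72 -3.366
vertex 0.457 2.815 -3.052
vertex -0.143 2.17 -2.622
endloop
endfacet
facet normal -0.938 -0.110 0.328
outer loop
vertex -0.467 2.72 -3.366
vertex -0.143 2.17 -2.622
vertex -0.097 4.145 -1.828
endloop
endfacet
facet normal 0.293 -0.704 -0.647
outer loop
vertex -0.143 2.17 -2.622
vertex 0.457 2.815 -3.052
vertex 0.78 2.265 -2.308
endloop
endfacet
facet normal -0.268 -0.354 0.896
outer loop
vertex -0.143 2.17 -2.622
vertex 0.78 2.265 -2.308
vertex -0.097 4.145 -1.828
endloop
endfacet
facet normal 0.293 -0.704 -0.647
outer loop
vertex 0.78 2.265 -2.308
vertex 0.457 2.815 -3.052
vertex 1.38 2.91 -2.738
endloop
endfacet
facet normal 0.550 0.044 0.834
outer loop
vertex 0.78 2.265 -2.308
vertex 1.38 2.91 -2.738
vertex -0.097 4.145 -1.828
endloop
endfacet
facet normal 0.293 -0.704 -0.648
outer loop
vertex 1.38 2.91 -2.738
vertex 0.457 2.815 -3.052
vertex 1.056 3.46 -3.482
endloop
endfacet
facet normal 0.699 0.686 0.203
outer loop
vertex 1.38 2.91 -2.738
vertex 1.056 3.46 -3.482
vertex -0.097 4.145 -1.828
endloop
endfacet

endsolid
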